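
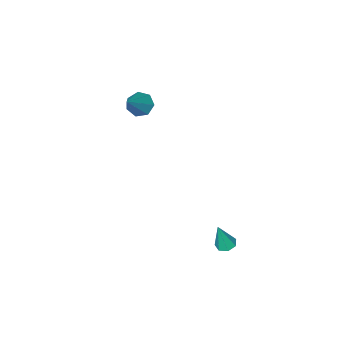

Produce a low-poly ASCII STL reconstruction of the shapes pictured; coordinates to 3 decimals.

solid 
facet normal -0.654 -0.345 -0.673
outer loop
vertex -1.624 -3.018 1.405
vertex -2.138 -2.666 1.724
vertex -1.718 -2.452 1.206
endloop
endfacet
facet normal 0.909 0.005 -0.416
outer loop
vertex -1.624 -3.018 1.405
vertex -1.718 -2.452 1.206
vertex -0.902 -2.014 2.996
endloop
endfacet
facet normal -0.654 -0.345 -0.673
outer loop
vertex -1.718 -2.452 1.206
vertex -2.138 -2.666 1.724
vertex -2.128 -2.047 1.397
endloop
endfacet
facet normal 0.530 0.736 -0.422
outer loop
vertex -1.718 -2.452 1.206
vertex -2.128 -2.047 1.397
vertex -0.902 -2.014 2.996
endloop
endfacet
facet normal -0.654 -0.345 -0.673
outer loop
vertex -2.128 -2.047 1.397
vertex -2.138 -2.666 1.724
vertex -2.546 -2.108 1.834
endloop
endfacet
facet normal -0.092 0.994 0.050
outer loop
vertex -2.128 -2.047 1.397
vertex -2.546 -2.108 1.834
vertex -0.902 -2.014 2.996
endloop
endfacet
facet normal -0.654 -0.346 -0.673
outer loop
vertex -2.546 -2.108 1.834
vertex -2.138 -2.666 1.724
vertex -2.656 -2.589 2.188
endloop
endfacet
facet normal -0.490 0.587 0.645
outer loop
vertex -2.546 -2.108 1.834
vertex -2.656 -2.589 2.188
vertex -0.902 -2.014 2.996
endloop
endfacet
facet normal -0.654 -0.344 -0.674
outer loop
vertex -2.656 -2.589 2.188
vertex -2.138 -2.666 1.724
vertex -2.377 -3.128 2.192
endloop
endfacet
facet normal -0.362 -0.181 0.914
outer loop
vertex -2.656 -2.589 2.188
vertex -2.377 -3.128 2.192
vertex -0.902 -2.014 2.996
endloop
endfacet
facet normal -0.653 -0.345 -0.674
outer loop
vertex -2.377 -3.128 2.192
vertex -2.138 -2.666 1.724
vertex -1.917 -3.319 1.844
endloop
endfacet
facet normal 0.193 -0.730 0.656
outer loop
vertex -2.377 -3.128 2.192
vertex -1.917 -3.319 1.844
vertex -0.902 -2.014 2.996
endloop
endfacet
facet normal -0.654 -0.345 -0.673
outer loop
vertex -1.917 -3.319 1.844
vertex -2.138 -2.666 1.724
vertex -1.624 -3.018 1.405
endloop
endfacet
facet normal 0.760 -0.647 0.063
outer loop
vertex -1.917 -3.319 1.844
vertex -1.624 -3.018 1.405
vertex -0.902 -2.014 2.996
endloop
endfacet
facet normal -0.274 0.071 -0.959
outer loop
vertex -1.53 3.947 -3.914
vertex -2.023 3.852 -3.78
vertex -1.779 4.31 -3.816
endloop
endfacet
facet normal 0.833 0.540 0.116
outer loop
vertex -1.53 3.947 -3.914
vertex -1.779 4.31 -3.816
vertex -1.617 3.748 -2.36
endloop
endfacet
facet normal -0.274 0.071 -0.959
outer loop
vertex -1.779 4.31 -3.816
vertex -2.023 3.852 -3.78
vertex -2.212 4.328 -3.691
endloop
endfacet
facet normal 0.138 0.929 0.343
outer loop
vertex -1.779 4.31 -3.816
vertex -2.212 4.328 -3.691
vertex -1.617 3.748 -2.36
endloop
endfacet
facet normal -0.274 0.071 -0.959
outer loop
vertex -2.212 4.328 -3.691
vertex -2.023 3.852 -3.78
vertex -2.503 3.988 -3.633
endloop
endfacet
facet normal -0.598 0.602 0.530
outer loop
vertex -2.212 4.328 -3.691
vertex -2.503 3.988 -3.633
vertex -1.617 3.748 -2.36
endloop
endfacet
facet normal -0.274 0.069 -0.959
outer loop
vertex -2.503 3.988 -3.633
vertex -2.023 3.852 -3.78
vertex -2.432 3.546 -3.685
endloop
endfacet
facet normal -0.822 -0.195 0.535
outer loop
vertex -2.503 3.988 -3.633
vertex -2.432 3.546 -3.685
vertex -1.617 3.748 -2.36
endloop
endfacet
facet normal -0.275 0.070 -0.959
outer loop
vertex -2.432 3.546 -3.685
vertex -2.023 3.852 -3.78
vertex -2.054 3.334 -3.809
endloop
endfacet
facet normal -0.366 -0.860 0.356
outer loop
vertex -2.432 3.546 -3.685
vertex -2.054 3.334 -3.809
vertex -1.617 3.748 -2.36
endloop
endfacet
facet normal -0.274 0.070 -0.959
outer loop
vertex -2.054 3.334 -3.809
vertex -2.023 3.852 -3.78
vertex -1.652 3.512 -3.911
endloop
endfacet
facet normal 0.428 -0.895 0.126
outer loop
vertex -2.054 3.334 -3.809
vertex -1.652 3.512 -3.911
vertex -1.617 3.748 -2.36
endloop
endfacet
facet normal -0.274 0.070 -0.959
outer loop
vertex -1.652 3.512 -3.911
vertex -2.023 3.852 -3.78
vertex -1.53 3.947 -3.914
endloop
endfacet
facet normal 0.963 -0.270 0.019
outer loop
vertex -1.652 3.512 -3.911
vertex -1.53 3.947 -3.914
vertex -1.617 3.748 -2.36
endloop
endfacet

endsolid


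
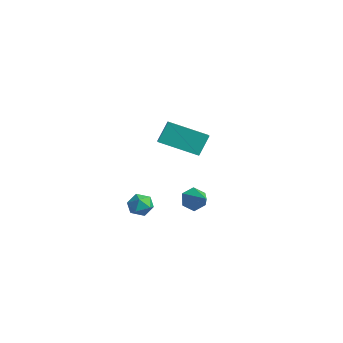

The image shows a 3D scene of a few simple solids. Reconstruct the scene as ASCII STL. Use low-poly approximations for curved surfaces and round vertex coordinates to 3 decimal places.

solid 
facet normal -0.666 -0.655 0.357
outer loop
vertex 0.534 -2.784 3.271
vertex -0.264 -2.229 2.8
vertex 0.652 -3.422 2.322
endloop
endfacet
facet normal 0.739 -0.513 0.437
outer loop
vertex 1.924 -2.171 1.64
vertex 0.534 -2.784 3.271
vertex 0.652 -3.422 2.322
endloop
endfacet
facet normal -0.666 -0.655 0.357
outer loop
vertex 0.652 -3.422 2.322
vertex -0.264 -2.229 2.8
vertex -0.146 -2.867 1.85
endloop
endfacet
facet normal 0.103 -0.555 -0.826
outer loop
vertex -0.146 -2.867 1.85
vertex 1.924 -2.171 1.64
vertex 0.652 -3.422 2.322
endloop
endfacet
facet normal -0.102 0.554 0.826
outer loop
vertex 0.534 -2.784 3.271
vertex 1.008 -0.978 2.118
vertex -0.264 -2.229 2.8
endloop
endfacet
facet normal 0.739 -0.513 0.437
outer loop
vertex 1.806 -1.533 2.59
vertex 0.534 -2.784 3.271
vertex 1.924 -2.171 1.64
endloop
endfacet
facet normal -0.103 0.554 0.826
outer loop
vertex 1.806 -1.533 2.59
vertex 1.008 -0.978 2.118
vertex 0.534 -2.784 3.271
endloop
endfacet
facet normal -0.739 0.513 -0.437
outer loop
vertex -0.264 -2.229 2.8
vertex 1.008 -0.978 2.118
vertex -0.146 -2.867 1.85
endloop
endfacet
facet normal 0.102 -0.554 -0.826
outer loop
vertex 1.126 -1.616 1.169
vertex 1.924 -2.171 1.64
vertex -0.146 -2.867 1.85
endloop
endfacet
facet normal -0.739 0.513 -0.437
outer loop
vertex -0.146 -2.867 1.85
vertex 1.008 -0.978 2.118
vertex 1.126 -1.616 1.169
endloop
endfacet
facet normal 0.666 0.655 -0.357
outer loop
vertex 1.126 -1.616 1.169
vertex 1.806 -1.533 2.59
vertex 1.924 -2.171 1.64
endloop
endfacet
facet normal 0.666 0.654 -0.357
outer loop
vertex 1.008 -0.978 2.118
vertex 1.806 -1.533 2.59
vertex 1.126 -1.616 1.169
endloop
endfacet
facet normal 0.024 0.153 0.988
outer loop
vertex -2.345 -1.712 -3.129
vertex -2.889 -2.118 -3.053
vertex -2.26 -2.383 -3.027
endloop
endfacet
facet normal 0.678 0.194 0.709
outer loop
vertex -2.345 -1.712 -3.129
vertex -2.26 -2.383 -3.027
vertex -1.874 -2.055 -3.486
endloop
endfacet
facet normal 0.675 0.706 0.212
outer loop
vertex -2.345 -1.712 -3.129
vertex -1.874 -2.055 -3.486
vertex -2.265 -1.588 -3.796
endloop
endfacet
facet normal 0.018 0.983 0.185
outer loop
vertex -2.345 -1.712 -3.129
vertex -2.265 -1.588 -3.796
vertex -2.892 -1.627 -3.529
endloop
endfacet
facet normal -0.386 0.641 0.664
outer loop
vertex -2.345 -1.712 -3.129
vertex -2.892 -1.627 -3.529
vertex -2.889 -2.118 -3.053
endloop
endfacet
facet normal 0.819 -0.427 0.384
outer loop
vertex -1.874 -2.055 -3.486
vertex -2.26 -2.383 -3.027
vertex -2.128 -2.673 -3.631
endloop
endfacet
facet normal -0.242 -0.492 0.836
outer loop
vertex -2.26 -2.383 -3.027
vertex -2.889 -2.118 -3.053
vertex -2.755 -2.712 -3.364
endloop
endfacet
facet normal -0.902 0.297 0.313
outer loop
vertex -2.889 -2.118 -3.053
vertex -2.892 -1.627 -3.529
vertex -3.146 -2.245 -3.674
endloop
endfacet
facet normal -0.250 0.850 -0.463
outer loop
vertex -2.892 -1.627 -3.529
vertex -2.265 -1.588 -3.796
vertex -2.76 -1.917 -4.133
endloop
endfacet
facet normal 0.814 0.403 -0.419
outer loop
vertex -2.265 -1.588 -3.796
vertex -1.874 -2.055 -3.486
vertex -2.131 -2.182 -4.107
endloop
endfacet
facet normal -0.018 -0.983 -0.185
outer loop
vertex -2.675 -2.588 -4.031
vertex -2.128 -2.673 -3.631
vertex -2.755 -2.712 -3.364
endloop
endfacet
facet normal -0.675 -0.706 -0.212
outer loop
vertex -2.675 -2.588 -4.031
vertex -2.755 -2.712 -3.364
vertex -3.146 -2.245 -3.674
endloop
endfacet
facet normal -0.678 -0.194 -0.709
outer loop
vertex -2.675 -2.588 -4.031
vertex -3.146 -2.245 -3.674
vertex -2.76 -1.917 -4.133
endloop
endfacet
facet normal -0.024 -0.153 -0.988
outer loop
vertex -2.675 -2.588 -4.031
vertex -2.76 -1.917 -4.133
vertex -2.131 -2.182 -4.107
endloop
endfacet
facet normal 0.386 -0.641 -0.664
outer loop
vertex -2.675 -2.588 -4.031
vertex -2.131 -2.182 -4.107
vertex -2.128 -2.673 -3.631
endloop
endfacet
facet normal 0.250 -0.850 0.463
outer loop
vertex -2.755 -2.712 -3.364
vertex -2.128 -2.673 -3.631
vertex -2.26 -2.383 -3.027
endloop
endfacet
facet normal -0.814 -0.403 0.419
outer loop
vertex -3.146 -2.245 -3.674
vertex -2.755 -2.712 -3.364
vertex -2.889 -2.118 -3.053
endloop
endfacet
facet normal -0.819 0.427 -0.384
outer loop
vertex -2.76 -1.917 -4.133
vertex -3.146 -2.245 -3.674
vertex -2.892 -1.627 -3.529
endloop
endfacet
facet normal 0.242 0.492 -0.836
outer loop
vertex -2.131 -2.182 -4.107
vertex -2.76 -1.917 -4.133
vertex -2.265 -1.588 -3.796
endloop
endfacet
facet normal 0.902 -0.297 -0.313
outer loop
vertex -2.128 -2.673 -3.631
vertex -2.131 -2.182 -4.107
vertex -1.874 -2.055 -3.486
endloop
endfacet
facet normal -0.877 0.106 -0.469
outer loop
vertex -0.67 -0.481 -3.689
vertex -0.955 -0.292 -3.113
vertex -0.683 0.167 -3.518
endloop
endfacet
facet normal 0.798 0.169 -0.578
outer loop
vertex -0.67 -0.481 -3.689
vertex -0.683 0.167 -3.518
vertex 0.175 -0.428 -2.507
endloop
endfacet
facet normal -0.877 0.105 -0.470
outer loop
vertex -0.683 0.167 -3.518
vertex -0.955 -0.292 -3.113
vertex -0.969 0.356 -2.942
endloop
endfacet
facet normal 0.563 0.826 0.008
outer loop
vertex -0.683 0.167 -3.518
vertex -0.969 0.356 -2.942
vertex 0.175 -0.428 -2.507
endloop
endfacet
facet normal -0.877 0.105 -0.470
outer loop
vertex -0.969 0.356 -2.942
vertex -0.955 -0.292 -3.113
vertex -1.241 -0.103 -2.537
endloop
endfacet
facet normal 0.124 0.614 0.779
outer loop
vertex -0.969 0.356 -2.942
vertex -1.241 -0.103 -2.537
vertex 0.175 -0.428 -2.507
endloop
endfacet
facet normal -0.876 0.107 -0.470
outer loop
vertex -1.241 -0.103 -2.537
vertex -0.955 -0.292 -3.113
vertex -1.228 -0.75 -2.708
endloop
endfacet
facet normal -0.079 -0.256 0.963
outer loop
vertex -1.241 -0.103 -2.537
vertex -1.228 -0.75 -2.708
vertex 0.175 -0.428 -2.507
endloop
endfacet
facet normal -0.876 0.106 -0.471
outer loop
vertex -1.228 -0.75 -2.708
vertex -0.955 -0.292 -3.113
vertex -0.942 -0.94 -3.283
endloop
endfacet
facet normal 0.155 -0.912 0.379
outer loop
vertex -1.228 -0.75 -2.708
vertex -0.942 -0.94 -3.283
vertex 0.175 -0.428 -2.507
endloop
endfacet
facet normal -0.877 0.105 -0.469
outer loop
vertex -0.942 -0.94 -3.283
vertex -0.955 -0.292 -3.113
vertex -0.67 -0.481 -3.689
endloop
endfacet
facet normal 0.595 -0.701 -0.394
outer loop
vertex -0.942 -0.94 -3.283
vertex -0.67 -0.481 -3.689
vertex 0.175 -0.428 -2.507
endloop
endfacet

endsolid


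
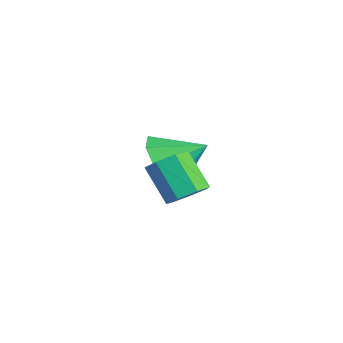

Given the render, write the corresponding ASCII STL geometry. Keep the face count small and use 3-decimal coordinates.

solid 
facet normal 0.650 0.206 -0.732
outer loop
vertex 2.38 -3.231 2.205
vertex 1.895 -3.282 1.76
vertex 2.097 -2.747 2.09
endloop
endfacet
facet normal 0.577 0.492 0.652
outer loop
vertex 2.38 -3.231 2.205
vertex 2.097 -2.747 2.09
vertex 1.509 -3.508 3.185
endloop
endfacet
facet normal 0.578 0.492 0.652
outer loop
vertex 1.509 -3.508 3.185
vertex 2.097 -2.747 2.09
vertex 1.226 -3.023 3.07
endloop
endfacet
facet normal -0.651 -0.206 0.731
outer loop
vertex 1.509 -3.508 3.185
vertex 1.226 -3.023 3.07
vertex 1.025 -3.558 2.74
endloop
endfacet
facet normal 0.651 0.205 -0.731
outer loop
vertex 2.097 -2.747 2.09
vertex 1.895 -3.282 1.76
vertex 1.662 -2.665 1.726
endloop
endfacet
facet normal -0.026 0.968 0.249
outer loop
vertex 2.097 -2.747 2.09
vertex 1.662 -2.665 1.726
vertex 1.226 -3.023 3.07
endloop
endfacet
facet normal -0.028 0.968 0.249
outer loop
vertex 1.226 -3.023 3.07
vertex 1.662 -2.665 1.726
vertex 0.791 -2.942 2.706
endloop
endfacet
facet normal -0.650 -0.207 0.731
outer loop
vertex 1.226 -3.023 3.07
vertex 0.791 -2.942 2.706
vertex 1.025 -3.558 2.74
endloop
endfacet
facet normal 0.651 0.205 -0.731
outer loop
vertex 1.662 -2.665 1.726
vertex 1.895 -3.282 1.76
vertex 1.403 -3.048 1.388
endloop
endfacet
facet normal -0.611 0.714 -0.341
outer loop
vertex 1.662 -2.665 1.726
vertex 1.403 -3.048 1.388
vertex 0.791 -2.942 2.706
endloop
endfacet
facet normal -0.610 0.715 -0.341
outer loop
vertex 0.791 -2.942 2.706
vertex 1.403 -3.048 1.388
vertex 0.532 -3.324 2.368
endloop
endfacet
facet normal -0.650 -0.207 0.731
outer loop
vertex 0.791 -2.942 2.706
vertex 0.532 -3.324 2.368
vertex 1.025 -3.558 2.74
endloop
endfacet
facet normal 0.651 0.206 -0.731
outer loop
vertex 1.403 -3.048 1.388
vertex 1.895 -3.282 1.76
vertex 1.515 -3.607 1.33
endloop
endfacet
facet normal -0.734 -0.077 -0.674
outer loop
vertex 1.403 -3.048 1.388
vertex 1.515 -3.607 1.33
vertex 0.532 -3.324 2.368
endloop
endfacet
facet normal -0.734 -0.077 -0.674
outer loop
vertex 0.532 -3.324 2.368
vertex 1.515 -3.607 1.33
vertex 0.644 -3.883 2.31
endloop
endfacet
facet normal -0.650 -0.206 0.732
outer loop
vertex 0.532 -3.324 2.368
vertex 0.644 -3.883 2.31
vertex 1.025 -3.558 2.74
endloop
endfacet
facet normal 0.651 0.206 -0.731
outer loop
vertex 1.515 -3.607 1.33
vertex 1.895 -3.282 1.76
vertex 1.913 -3.921 1.596
endloop
endfacet
facet normal -0.305 -0.811 -0.500
outer loop
vertex 1.515 -3.607 1.33
vertex 1.913 -3.921 1.596
vertex 0.644 -3.883 2.31
endloop
endfacet
facet normal -0.305 -0.811 -0.500
outer loop
vertex 0.644 -3.883 2.31
vertex 1.913 -3.921 1.596
vertex 1.042 -4.197 2.576
endloop
endfacet
facet normal -0.651 -0.205 0.731
outer loop
vertex 0.644 -3.883 2.31
vertex 1.042 -4.197 2.576
vertex 1.025 -3.558 2.74
endloop
endfacet
facet normal 0.650 0.206 -0.732
outer loop
vertex 1.913 -3.921 1.596
vertex 1.895 -3.282 1.76
vertex 2.298 -3.754 1.985
endloop
endfacet
facet normal 0.353 -0.934 0.051
outer loop
vertex 1.913 -3.921 1.596
vertex 2.298 -3.754 1.985
vertex 1.042 -4.197 2.576
endloop
endfacet
facet normal 0.353 -0.934 0.051
outer loop
vertex 1.042 -4.197 2.576
vertex 2.298 -3.754 1.985
vertex 1.427 -4.03 2.965
endloop
endfacet
facet normal -0.650 -0.205 0.732
outer loop
vertex 1.042 -4.197 2.576
vertex 1.427 -4.03 2.965
vertex 1.025 -3.558 2.74
endloop
endfacet
facet normal 0.650 0.206 -0.732
outer loop
vertex 2.298 -3.754 1.985
vertex 1.895 -3.282 1.76
vertex 2.38 -3.231 2.205
endloop
endfacet
facet normal 0.746 -0.354 0.564
outer loop
vertex 2.298 -3.754 1.985
vertex 2.38 -3.231 2.205
vertex 1.427 -4.03 2.965
endloop
endfacet
facet normal 0.746 -0.355 0.563
outer loop
vertex 1.427 -4.03 2.965
vertex 2.38 -3.231 2.205
vertex 1.509 -3.508 3.185
endloop
endfacet
facet normal -0.651 -0.206 0.731
outer loop
vertex 1.427 -4.03 2.965
vertex 1.509 -3.508 3.185
vertex 1.025 -3.558 2.74
endloop
endfacet
facet normal -0.364 -0.771 -0.522
outer loop
vertex -0.709 -2.423 0.29
vertex -1.29 -2.702 1.107
vertex -1.428 -2.08 0.284
endloop
endfacet
facet normal 0.394 0.819 -0.417
outer loop
vertex -0.709 -2.423 0.29
vertex -1.428 -2.08 0.284
vertex -0.77 -1.598 1.853
endloop
endfacet
facet normal -0.363 -0.772 -0.522
outer loop
vertex -1.428 -2.08 0.284
vertex -1.29 -2.702 1.107
vertex -2.066 -2.102 0.76
endloop
endfacet
facet normal -0.192 0.958 -0.214
outer loop
vertex -1.428 -2.08 0.284
vertex -2.066 -2.102 0.76
vertex -0.77 -1.598 1.853
endloop
endfacet
facet normal -0.363 -0.772 -0.522
outer loop
vertex -2.066 -2.102 0.76
vertex -1.29 -2.702 1.107
vertex -2.249 -2.475 1.439
endloop
endfacet
facet normal -0.547 0.787 0.285
outer loop
vertex -2.066 -2.102 0.76
vertex -2.249 -2.475 1.439
vertex -0.77 -1.598 1.853
endloop
endfacet
facet normal -0.363 -0.772 -0.522
outer loop
vertex -2.249 -2.475 1.439
vertex -1.29 -2.702 1.107
vertex -1.87 -2.981 1.923
endloop
endfacet
facet normal -0.462 0.407 0.788
outer loop
vertex -2.249 -2.475 1.439
vertex -1.87 -2.981 1.923
vertex -0.77 -1.598 1.853
endloop
endfacet
facet normal -0.363 -0.772 -0.522
outer loop
vertex -1.87 -2.981 1.923
vertex -1.29 -2.702 1.107
vertex -1.152 -3.323 1.929
endloop
endfacet
facet normal 0.011 0.041 0.999
outer loop
vertex -1.87 -2.981 1.923
vertex -1.152 -3.323 1.929
vertex -0.77 -1.598 1.853
endloop
endfacet
facet normal -0.364 -0.772 -0.522
outer loop
vertex -1.152 -3.323 1.929
vertex -1.29 -2.702 1.107
vertex -0.514 -3.302 1.453
endloop
endfacet
facet normal 0.597 -0.097 0.796
outer loop
vertex -1.152 -3.323 1.929
vertex -0.514 -3.302 1.453
vertex -0.77 -1.598 1.853
endloop
endfacet
facet normal -0.364 -0.772 -0.522
outer loop
vertex -0.514 -3.302 1.453
vertex -1.29 -2.702 1.107
vertex -0.331 -2.929 0.774
endloop
endfacet
facet normal 0.952 0.073 0.297
outer loop
vertex -0.514 -3.302 1.453
vertex -0.331 -2.929 0.774
vertex -0.77 -1.598 1.853
endloop
endfacet
facet normal -0.364 -0.771 -0.522
outer loop
vertex -0.331 -2.929 0.774
vertex -1.29 -2.702 1.107
vertex -0.709 -2.423 0.29
endloop
endfacet
facet normal 0.868 0.452 -0.205
outer loop
vertex -0.331 -2.929 0.774
vertex -0.709 -2.423 0.29
vertex -0.77 -1.598 1.853
endloop
endfacet

endsolid


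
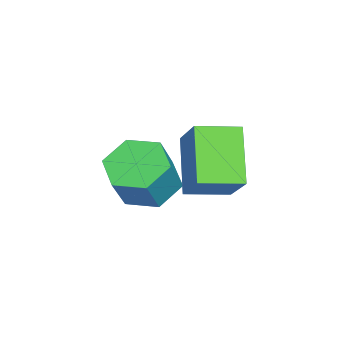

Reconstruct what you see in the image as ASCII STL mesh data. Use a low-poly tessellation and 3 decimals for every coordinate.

solid 
facet normal -0.514 0.099 -0.852
outer loop
vertex -3.174 0.79 -0.932
vertex -3.974 0.278 -0.509
vertex -3.916 1.313 -0.424
endloop
endfacet
facet normal 0.477 0.859 -0.188
outer loop
vertex -3.174 0.79 -0.932
vertex -3.916 1.313 -0.424
vertex -2.367 0.635 0.406
endloop
endfacet
facet normal 0.476 0.859 -0.187
outer loop
vertex -2.367 0.635 0.406
vertex -3.916 1.313 -0.424
vertex -3.109 1.157 0.914
endloop
endfacet
facet normal 0.514 -0.098 0.852
outer loop
vertex -2.367 0.635 0.406
vertex -3.109 1.157 0.914
vertex -3.166 0.122 0.829
endloop
endfacet
facet normal -0.514 0.099 -0.852
outer loop
vertex -3.916 1.313 -0.424
vertex -3.974 0.278 -0.509
vertex -4.716 0.8 -0.001
endloop
endfacet
facet normal -0.380 0.864 0.330
outer loop
vertex -3.916 1.313 -0.424
vertex -4.716 0.8 -0.001
vertex -3.109 1.157 0.914
endloop
endfacet
facet normal -0.380 0.865 0.329
outer loop
vertex -3.109 1.157 0.914
vertex -4.716 0.8 -0.001
vertex -3.908 0.645 1.337
endloop
endfacet
facet normal 0.514 -0.098 0.852
outer loop
vertex -3.109 1.157 0.914
vertex -3.908 0.645 1.337
vertex -3.166 0.122 0.829
endloop
endfacet
facet normal -0.514 0.098 -0.852
outer loop
vertex -4.716 0.8 -0.001
vertex -3.974 0.278 -0.509
vertex -4.773 -0.235 -0.086
endloop
endfacet
facet normal -0.856 0.005 0.517
outer loop
vertex -4.716 0.8 -0.001
vertex -4.773 -0.235 -0.086
vertex -3.908 0.645 1.337
endloop
endfacet
facet normal -0.856 0.006 0.517
outer loop
vertex -3.908 0.645 1.337
vertex -4.773 -0.235 -0.086
vertex -3.966 -0.39 1.252
endloop
endfacet
facet normal 0.514 -0.099 0.852
outer loop
vertex -3.908 0.645 1.337
vertex -3.966 -0.39 1.252
vertex -3.166 0.122 0.829
endloop
endfacet
facet normal -0.514 0.098 -0.852
outer loop
vertex -4.773 -0.235 -0.086
vertex -3.974 0.278 -0.509
vertex -4.031 -0.757 -0.594
endloop
endfacet
facet normal -0.476 -0.859 0.188
outer loop
vertex -4.773 -0.235 -0.086
vertex -4.031 -0.757 -0.594
vertex -3.966 -0.39 1.252
endloop
endfacet
facet normal -0.477 -0.859 0.188
outer loop
vertex -3.966 -0.39 1.252
vertex -4.031 -0.757 -0.594
vertex -3.224 -0.913 0.744
endloop
endfacet
facet normal 0.514 -0.099 0.852
outer loop
vertex -3.966 -0.39 1.252
vertex -3.224 -0.913 0.744
vertex -3.166 0.122 0.829
endloop
endfacet
facet normal -0.514 0.098 -0.852
outer loop
vertex -4.031 -0.757 -0.594
vertex -3.974 0.278 -0.509
vertex -3.232 -0.245 -1.017
endloop
endfacet
facet normal 0.379 -0.864 -0.330
outer loop
vertex -4.031 -0.757 -0.594
vertex -3.232 -0.245 -1.017
vertex -3.224 -0.913 0.744
endloop
endfacet
facet normal 0.380 -0.864 -0.330
outer loop
vertex -3.224 -0.913 0.744
vertex -3.232 -0.245 -1.017
vertex -2.424 -0.4 0.321
endloop
endfacet
facet normal 0.514 -0.099 0.852
outer loop
vertex -3.224 -0.913 0.744
vertex -2.424 -0.4 0.321
vertex -3.166 0.122 0.829
endloop
endfacet
facet normal -0.514 0.099 -0.852
outer loop
vertex -3.232 -0.245 -1.017
vertex -3.974 0.278 -0.509
vertex -3.174 0.79 -0.932
endloop
endfacet
facet normal 0.856 -0.005 -0.517
outer loop
vertex -3.232 -0.245 -1.017
vertex -3.174 0.79 -0.932
vertex -2.424 -0.4 0.321
endloop
endfacet
facet normal 0.856 -0.005 -0.517
outer loop
vertex -2.424 -0.4 0.321
vertex -3.174 0.79 -0.932
vertex -2.367 0.635 0.406
endloop
endfacet
facet normal 0.514 -0.098 0.852
outer loop
vertex -2.424 -0.4 0.321
vertex -2.367 0.635 0.406
vertex -3.166 0.122 0.829
endloop
endfacet
facet normal -0.702 -0.212 0.680
outer loop
vertex -1.771 2.147 3.606
vertex -2.324 3.375 3.419
vertex -2.771 1.509 2.375
endloop
endfacet
facet normal 0.407 -0.903 0.138
outer loop
vertex -1.396 1.925 1.041
vertex -1.771 2.147 3.606
vertex -2.771 1.509 2.375
endloop
endfacet
facet normal -0.702 -0.212 0.680
outer loop
vertex -2.771 1.509 2.375
vertex -2.324 3.375 3.419
vertex -3.324 2.737 2.187
endloop
endfacet
facet normal -0.585 -0.374 -0.720
outer loop
vertex -3.324 2.737 2.187
vertex -1.396 1.925 1.041
vertex -2.771 1.509 2.375
endloop
endfacet
facet normal 0.585 0.373 0.720
outer loop
vertex -1.771 2.147 3.606
vertex -0.949 3.791 2.085
vertex -2.324 3.375 3.419
endloop
endfacet
facet normal 0.407 -0.903 0.138
outer loop
vertex -0.396 2.563 2.273
vertex -1.771 2.147 3.606
vertex -1.396 1.925 1.041
endloop
endfacet
facet normal 0.585 0.374 0.720
outer loop
vertex -0.396 2.563 2.273
vertex -0.949 3.791 2.085
vertex -1.771 2.147 3.606
endloop
endfacet
facet normal -0.407 0.903 -0.138
outer loop
vertex -2.324 3.375 3.419
vertex -0.949 3.791 2.085
vertex -3.324 2.737 2.187
endloop
endfacet
facet normal -0.585 -0.373 -0.720
outer loop
vertex -1.949 3.153 0.854
vertex -1.396 1.925 1.041
vertex -3.324 2.737 2.187
endloop
endfacet
facet normal -0.407 0.903 -0.138
outer loop
vertex -3.324 2.737 2.187
vertex -0.949 3.791 2.085
vertex -1.949 3.153 0.854
endloop
endfacet
facet normal 0.702 0.213 -0.680
outer loop
vertex -1.949 3.153 0.854
vertex -0.396 2.563 2.273
vertex -1.396 1.925 1.041
endloop
endfacet
facet normal 0.702 0.212 -0.680
outer loop
vertex -0.949 3.791 2.085
vertex -0.396 2.563 2.273
vertex -1.949 3.153 0.854
endloop
endfacet

endsolid


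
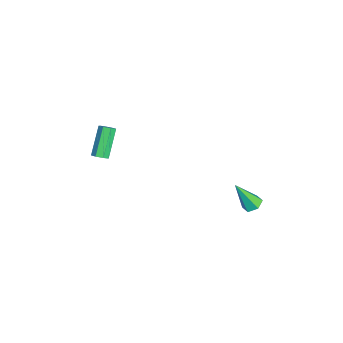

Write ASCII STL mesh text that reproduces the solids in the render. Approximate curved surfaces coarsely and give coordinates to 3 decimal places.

solid 
facet normal 0.659 -0.275 -0.700
outer loop
vertex 1.269 -3.934 -0.44
vertex 0.88 -4.105 -0.739
vertex 1.093 -3.631 -0.725
endloop
endfacet
facet normal 0.643 0.689 0.335
outer loop
vertex 1.269 -3.934 -0.44
vertex 1.093 -3.631 -0.725
vertex -0.05 -3.383 0.959
endloop
endfacet
facet normal 0.642 0.690 0.334
outer loop
vertex -0.05 -3.383 0.959
vertex 1.093 -3.631 -0.725
vertex -0.227 -3.08 0.674
endloop
endfacet
facet normal -0.659 0.274 0.700
outer loop
vertex -0.05 -3.383 0.959
vertex -0.227 -3.08 0.674
vertex -0.44 -3.555 0.659
endloop
endfacet
facet normal 0.659 -0.276 -0.699
outer loop
vertex 1.093 -3.631 -0.725
vertex 0.88 -4.105 -0.739
vertex 0.756 -3.686 -1.021
endloop
endfacet
facet normal 0.095 0.954 -0.286
outer loop
vertex 1.093 -3.631 -0.725
vertex 0.756 -3.686 -1.021
vertex -0.227 -3.08 0.674
endloop
endfacet
facet normal 0.095 0.954 -0.286
outer loop
vertex -0.227 -3.08 0.674
vertex 0.756 -3.686 -1.021
vertex -0.563 -3.135 0.378
endloop
endfacet
facet normal -0.661 0.274 0.699
outer loop
vertex -0.227 -3.08 0.674
vertex -0.563 -3.135 0.378
vertex -0.44 -3.555 0.659
endloop
endfacet
facet normal 0.661 -0.275 -0.699
outer loop
vertex 0.756 -3.686 -1.021
vertex 0.88 -4.105 -0.739
vertex 0.513 -4.057 -1.105
endloop
endfacet
facet normal -0.524 0.499 -0.690
outer loop
vertex 0.756 -3.686 -1.021
vertex 0.513 -4.057 -1.105
vertex -0.563 -3.135 0.378
endloop
endfacet
facet normal -0.524 0.499 -0.690
outer loop
vertex -0.563 -3.135 0.378
vertex 0.513 -4.057 -1.105
vertex -0.806 -3.506 0.294
endloop
endfacet
facet normal -0.660 0.274 0.699
outer loop
vertex -0.563 -3.135 0.378
vertex -0.806 -3.506 0.294
vertex -0.44 -3.555 0.659
endloop
endfacet
facet normal 0.660 -0.277 -0.698
outer loop
vertex 0.513 -4.057 -1.105
vertex 0.88 -4.105 -0.739
vertex 0.545 -4.464 -0.913
endloop
endfacet
facet normal -0.748 -0.330 -0.575
outer loop
vertex 0.513 -4.057 -1.105
vertex 0.545 -4.464 -0.913
vertex -0.806 -3.506 0.294
endloop
endfacet
facet normal -0.748 -0.330 -0.575
outer loop
vertex -0.806 -3.506 0.294
vertex 0.545 -4.464 -0.913
vertex -0.774 -3.913 0.486
endloop
endfacet
facet normal -0.659 0.278 0.699
outer loop
vertex -0.806 -3.506 0.294
vertex -0.774 -3.913 0.486
vertex -0.44 -3.555 0.659
endloop
endfacet
facet normal 0.659 -0.275 -0.700
outer loop
vertex 0.545 -4.464 -0.913
vertex 0.88 -4.105 -0.739
vertex 0.83 -4.601 -0.591
endloop
endfacet
facet normal -0.409 -0.912 -0.026
outer loop
vertex 0.545 -4.464 -0.913
vertex 0.83 -4.601 -0.591
vertex -0.774 -3.913 0.486
endloop
endfacet
facet normal -0.409 -0.912 -0.026
outer loop
vertex -0.774 -3.913 0.486
vertex 0.83 -4.601 -0.591
vertex -0.489 -4.05 0.808
endloop
endfacet
facet normal -0.658 0.276 0.700
outer loop
vertex -0.774 -3.913 0.486
vertex -0.489 -4.05 0.808
vertex -0.44 -3.555 0.659
endloop
endfacet
facet normal 0.659 -0.275 -0.700
outer loop
vertex 0.83 -4.601 -0.591
vertex 0.88 -4.105 -0.739
vertex 1.152 -4.365 -0.381
endloop
endfacet
facet normal 0.238 -0.806 0.542
outer loop
vertex 0.83 -4.601 -0.591
vertex 1.152 -4.365 -0.381
vertex -0.489 -4.05 0.808
endloop
endfacet
facet normal 0.238 -0.806 0.542
outer loop
vertex -0.489 -4.05 0.808
vertex 1.152 -4.365 -0.381
vertex -0.167 -3.814 1.018
endloop
endfacet
facet normal -0.659 0.276 0.700
outer loop
vertex -0.489 -4.05 0.808
vertex -0.167 -3.814 1.018
vertex -0.44 -3.555 0.659
endloop
endfacet
facet normal 0.659 -0.275 -0.700
outer loop
vertex 1.152 -4.365 -0.381
vertex 0.88 -4.105 -0.739
vertex 1.269 -3.934 -0.44
endloop
endfacet
facet normal 0.705 -0.095 0.702
outer loop
vertex 1.152 -4.365 -0.381
vertex 1.269 -3.934 -0.44
vertex -0.167 -3.814 1.018
endloop
endfacet
facet normal 0.705 -0.095 0.702
outer loop
vertex -0.167 -3.814 1.018
vertex 1.269 -3.934 -0.44
vertex -0.05 -3.383 0.959
endloop
endfacet
facet normal -0.659 0.275 0.700
outer loop
vertex -0.167 -3.814 1.018
vertex -0.05 -3.383 0.959
vertex -0.44 -3.555 0.659
endloop
endfacet
facet normal 0.079 0.485 -0.871
outer loop
vertex 3.738 4.613 -3.68
vertex 3.152 4.374 -3.866
vertex 3.187 4.949 -3.543
endloop
endfacet
facet normal 0.504 0.557 0.660
outer loop
vertex 3.738 4.613 -3.68
vertex 3.187 4.949 -3.543
vertex 2.988 3.366 -2.054
endloop
endfacet
facet normal 0.079 0.485 -0.871
outer loop
vertex 3.187 4.949 -3.543
vertex 3.152 4.374 -3.866
vertex 2.6 4.71 -3.729
endloop
endfacet
facet normal -0.456 0.639 0.619
outer loop
vertex 3.187 4.949 -3.543
vertex 2.6 4.71 -3.729
vertex 2.988 3.366 -2.054
endloop
endfacet
facet normal 0.079 0.485 -0.871
outer loop
vertex 2.6 4.71 -3.729
vertex 3.152 4.374 -3.866
vertex 2.565 4.136 -4.052
endloop
endfacet
facet normal -0.981 -0.047 0.190
outer loop
vertex 2.6 4.71 -3.729
vertex 2.565 4.136 -4.052
vertex 2.988 3.366 -2.054
endloop
endfacet
facet normal 0.079 0.485 -0.871
outer loop
vertex 2.565 4.136 -4.052
vertex 3.152 4.374 -3.866
vertex 3.116 3.8 -4.189
endloop
endfacet
facet normal -0.546 -0.814 -0.198
outer loop
vertex 2.565 4.136 -4.052
vertex 3.116 3.8 -4.189
vertex 2.988 3.366 -2.054
endloop
endfacet
facet normal 0.079 0.485 -0.871
outer loop
vertex 3.116 3.8 -4.189
vertex 3.152 4.374 -3.866
vertex 3.703 4.038 -4.003
endloop
endfacet
facet normal 0.414 -0.897 -0.158
outer loop
vertex 3.116 3.8 -4.189
vertex 3.703 4.038 -4.003
vertex 2.988 3.366 -2.054
endloop
endfacet
facet normal 0.079 0.485 -0.871
outer loop
vertex 3.703 4.038 -4.003
vertex 3.152 4.374 -3.866
vertex 3.738 4.613 -3.68
endloop
endfacet
facet normal 0.939 -0.210 0.272
outer loop
vertex 3.703 4.038 -4.003
vertex 3.738 4.613 -3.68
vertex 2.988 3.366 -2.054
endloop
endfacet

endsolid


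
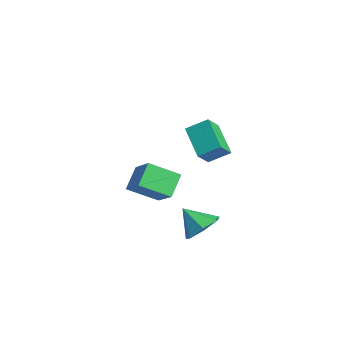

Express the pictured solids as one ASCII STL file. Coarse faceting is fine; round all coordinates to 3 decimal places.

solid 
facet normal -0.833 -0.030 0.552
outer loop
vertex 2.49 1.205 4.796
vertex 1.961 1.904 4.036
vertex 2.111 0.24 4.172
endloop
endfacet
facet normal 0.457 -0.603 0.655
outer loop
vertex 3.659 0.296 3.144
vertex 2.49 1.205 4.796
vertex 2.111 0.24 4.172
endloop
endfacet
facet normal -0.832 -0.030 0.554
outer loop
vertex 2.111 0.24 4.172
vertex 1.961 1.904 4.036
vertex 1.581 0.939 3.413
endloop
endfacet
facet normal -0.313 -0.797 -0.516
outer loop
vertex 1.581 0.939 3.413
vertex 3.659 0.296 3.144
vertex 2.111 0.24 4.172
endloop
endfacet
facet normal 0.313 0.798 0.515
outer loop
vertex 2.49 1.205 4.796
vertex 3.509 1.96 3.008
vertex 1.961 1.904 4.036
endloop
endfacet
facet normal 0.457 -0.602 0.655
outer loop
vertex 4.039 1.261 3.767
vertex 2.49 1.205 4.796
vertex 3.659 0.296 3.144
endloop
endfacet
facet normal 0.314 0.797 0.515
outer loop
vertex 4.039 1.261 3.767
vertex 3.509 1.96 3.008
vertex 2.49 1.205 4.796
endloop
endfacet
facet normal -0.457 0.602 -0.655
outer loop
vertex 1.961 1.904 4.036
vertex 3.509 1.96 3.008
vertex 1.581 0.939 3.413
endloop
endfacet
facet normal -0.314 -0.798 -0.515
outer loop
vertex 3.13 0.995 2.384
vertex 3.659 0.296 3.144
vertex 1.581 0.939 3.413
endloop
endfacet
facet normal -0.457 0.603 -0.655
outer loop
vertex 1.581 0.939 3.413
vertex 3.509 1.96 3.008
vertex 3.13 0.995 2.384
endloop
endfacet
facet normal 0.833 0.029 -0.553
outer loop
vertex 3.13 0.995 2.384
vertex 4.039 1.261 3.767
vertex 3.659 0.296 3.144
endloop
endfacet
facet normal 0.833 0.031 -0.553
outer loop
vertex 3.509 1.96 3.008
vertex 4.039 1.261 3.767
vertex 3.13 0.995 2.384
endloop
endfacet
facet normal 0.490 0.500 -0.714
outer loop
vertex 3.344 0.753 -1.937
vertex 2.438 1.014 -2.376
vertex 2.977 1.526 -1.648
endloop
endfacet
facet normal 0.394 -0.152 0.906
outer loop
vertex 3.344 0.753 -1.937
vertex 2.977 1.526 -1.648
vertex 1.702 0.266 -1.304
endloop
endfacet
facet normal 0.491 0.499 -0.714
outer loop
vertex 2.977 1.526 -1.648
vertex 2.438 1.014 -2.376
vertex 2.205 1.913 -1.908
endloop
endfacet
facet normal -0.122 0.374 0.919
outer loop
vertex 2.977 1.526 -1.648
vertex 2.205 1.913 -1.908
vertex 1.702 0.266 -1.304
endloop
endfacet
facet normal 0.491 0.499 -0.714
outer loop
vertex 2.205 1.913 -1.908
vertex 2.438 1.014 -2.376
vertex 1.608 1.624 -2.52
endloop
endfacet
facet normal -0.741 0.419 0.525
outer loop
vertex 2.205 1.913 -1.908
vertex 1.608 1.624 -2.52
vertex 1.702 0.266 -1.304
endloop
endfacet
facet normal 0.491 0.499 -0.714
outer loop
vertex 1.608 1.624 -2.52
vertex 2.438 1.014 -2.376
vertex 1.636 0.876 -3.023
endloop
endfacet
facet normal -0.998 -0.051 0.020
outer loop
vertex 1.608 1.624 -2.52
vertex 1.636 0.876 -3.023
vertex 1.702 0.266 -1.304
endloop
endfacet
facet normal 0.490 0.499 -0.714
outer loop
vertex 1.636 0.876 -3.023
vertex 2.438 1.014 -2.376
vertex 2.268 0.232 -3.039
endloop
endfacet
facet normal -0.700 -0.681 -0.215
outer loop
vertex 1.636 0.876 -3.023
vertex 2.268 0.232 -3.039
vertex 1.702 0.266 -1.304
endloop
endfacet
facet normal 0.490 0.499 -0.714
outer loop
vertex 2.268 0.232 -3.039
vertex 2.438 1.014 -2.376
vertex 3.028 0.177 -2.556
endloop
endfacet
facet normal -0.070 -0.998 -0.003
outer loop
vertex 2.268 0.232 -3.039
vertex 3.028 0.177 -2.556
vertex 1.702 0.266 -1.304
endloop
endfacet
facet normal 0.490 0.499 -0.715
outer loop
vertex 3.028 0.177 -2.556
vertex 2.438 1.014 -2.376
vertex 3.344 0.753 -1.937
endloop
endfacet
facet normal 0.417 -0.762 0.496
outer loop
vertex 3.028 0.177 -2.556
vertex 3.344 0.753 -1.937
vertex 1.702 0.266 -1.304
endloop
endfacet
facet normal -0.821 -0.106 -0.561
outer loop
vertex -2.136 -1.289 -1.745
vertex -2.907 -0.535 -0.761
vertex -1.745 0.232 -2.605
endloop
endfacet
facet normal 0.528 -0.517 -0.674
outer loop
vertex -0.333 0.415 -1.639
vertex -2.136 -1.289 -1.745
vertex -1.745 0.232 -2.605
endloop
endfacet
facet normal -0.821 -0.106 -0.561
outer loop
vertex -1.745 0.232 -2.605
vertex -2.907 -0.535 -0.761
vertex -2.516 0.986 -1.62
endloop
endfacet
facet normal 0.218 0.850 -0.480
outer loop
vertex -2.516 0.986 -1.62
vertex -0.333 0.415 -1.639
vertex -1.745 0.232 -2.605
endloop
endfacet
facet normal -0.218 -0.850 0.480
outer loop
vertex -2.136 -1.289 -1.745
vertex -1.495 -0.352 0.205
vertex -2.907 -0.535 -0.761
endloop
endfacet
facet normal 0.528 -0.516 -0.674
outer loop
vertex -0.724 -1.106 -0.78
vertex -2.136 -1.289 -1.745
vertex -0.333 0.415 -1.639
endloop
endfacet
facet normal -0.218 -0.850 0.480
outer loop
vertex -0.724 -1.106 -0.78
vertex -1.495 -0.352 0.205
vertex -2.136 -1.289 -1.745
endloop
endfacet
facet normal -0.528 0.516 0.674
outer loop
vertex -2.907 -0.535 -0.761
vertex -1.495 -0.352 0.205
vertex -2.516 0.986 -1.62
endloop
endfacet
facet normal 0.218 0.850 -0.480
outer loop
vertex -1.104 1.169 -0.655
vertex -0.333 0.415 -1.639
vertex -2.516 0.986 -1.62
endloop
endfacet
facet normal -0.528 0.517 0.674
outer loop
vertex -2.516 0.986 -1.62
vertex -1.495 -0.352 0.205
vertex -1.104 1.169 -0.655
endloop
endfacet
facet normal 0.821 0.106 0.562
outer loop
vertex -1.104 1.169 -0.655
vertex -0.724 -1.106 -0.78
vertex -0.333 0.415 -1.639
endloop
endfacet
facet normal 0.821 0.106 0.561
outer loop
vertex -1.495 -0.352 0.205
vertex -0.724 -1.106 -0.78
vertex -1.104 1.169 -0.655
endloop
endfacet

endsolid


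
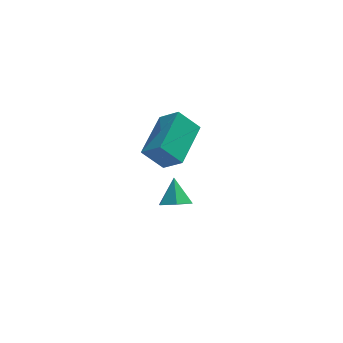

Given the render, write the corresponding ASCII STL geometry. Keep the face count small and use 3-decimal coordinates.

solid 
facet normal -0.010 -0.677 -0.736
outer loop
vertex -2.453 -2.59 -2.303
vertex -3.096 -2.839 -2.065
vertex -3.073 -2.302 -2.559
endloop
endfacet
facet normal 0.472 0.864 -0.172
outer loop
vertex -2.453 -2.59 -2.303
vertex -3.073 -2.302 -2.559
vertex -3.084 -2.021 -1.175
endloop
endfacet
facet normal -0.010 -0.677 -0.736
outer loop
vertex -3.073 -2.302 -2.559
vertex -3.096 -2.839 -2.065
vertex -3.716 -2.551 -2.321
endloop
endfacet
facet normal -0.414 0.892 -0.184
outer loop
vertex -3.073 -2.302 -2.559
vertex -3.716 -2.551 -2.321
vertex -3.084 -2.021 -1.175
endloop
endfacet
facet normal -0.010 -0.676 -0.737
outer loop
vertex -3.716 -2.551 -2.321
vertex -3.096 -2.839 -2.065
vertex -3.74 -3.088 -1.828
endloop
endfacet
facet normal -0.881 0.341 0.328
outer loop
vertex -3.716 -2.551 -2.321
vertex -3.74 -3.088 -1.828
vertex -3.084 -2.021 -1.175
endloop
endfacet
facet normal -0.010 -0.676 -0.737
outer loop
vertex -3.74 -3.088 -1.828
vertex -3.096 -2.839 -2.065
vertex -3.12 -3.376 -1.572
endloop
endfacet
facet normal -0.463 -0.238 0.854
outer loop
vertex -3.74 -3.088 -1.828
vertex -3.12 -3.376 -1.572
vertex -3.084 -2.021 -1.175
endloop
endfacet
facet normal -0.011 -0.676 -0.737
outer loop
vertex -3.12 -3.376 -1.572
vertex -3.096 -2.839 -2.065
vertex -2.476 -3.127 -1.81
endloop
endfacet
facet normal 0.423 -0.265 0.867
outer loop
vertex -3.12 -3.376 -1.572
vertex -2.476 -3.127 -1.81
vertex -3.084 -2.021 -1.175
endloop
endfacet
facet normal -0.011 -0.676 -0.737
outer loop
vertex -2.476 -3.127 -1.81
vertex -3.096 -2.839 -2.065
vertex -2.453 -2.59 -2.303
endloop
endfacet
facet normal 0.890 0.286 0.354
outer loop
vertex -2.476 -3.127 -1.81
vertex -2.453 -2.59 -2.303
vertex -3.084 -2.021 -1.175
endloop
endfacet
facet normal -0.589 0.480 -0.651
outer loop
vertex -4.074 1.447 -2.649
vertex -3.123 3.344 -2.111
vertex -3.181 1.266 -3.59
endloop
endfacet
facet normal -0.434 -0.867 -0.246
outer loop
vertex -2.457 0.676 -2.789
vertex -4.074 1.447 -2.649
vertex -3.181 1.266 -3.59
endloop
endfacet
facet normal -0.588 0.480 -0.651
outer loop
vertex -3.181 1.266 -3.59
vertex -3.123 3.344 -2.111
vertex -2.229 3.163 -3.051
endloop
endfacet
facet normal 0.682 -0.138 -0.718
outer loop
vertex -2.229 3.163 -3.051
vertex -2.457 0.676 -2.789
vertex -3.181 1.266 -3.59
endloop
endfacet
facet normal -0.682 0.138 0.718
outer loop
vertex -4.074 1.447 -2.649
vertex -2.399 2.754 -1.31
vertex -3.123 3.344 -2.111
endloop
endfacet
facet normal -0.434 -0.866 -0.246
outer loop
vertex -3.351 0.857 -1.849
vertex -4.074 1.447 -2.649
vertex -2.457 0.676 -2.789
endloop
endfacet
facet normal -0.682 0.138 0.718
outer loop
vertex -3.351 0.857 -1.849
vertex -2.399 2.754 -1.31
vertex -4.074 1.447 -2.649
endloop
endfacet
facet normal 0.434 0.867 0.246
outer loop
vertex -3.123 3.344 -2.111
vertex -2.399 2.754 -1.31
vertex -2.229 3.163 -3.051
endloop
endfacet
facet normal 0.682 -0.138 -0.718
outer loop
vertex -1.506 2.573 -2.251
vertex -2.457 0.676 -2.789
vertex -2.229 3.163 -3.051
endloop
endfacet
facet normal 0.435 0.866 0.246
outer loop
vertex -2.229 3.163 -3.051
vertex -2.399 2.754 -1.31
vertex -1.506 2.573 -2.251
endloop
endfacet
facet normal 0.588 -0.479 0.651
outer loop
vertex -1.506 2.573 -2.251
vertex -3.351 0.857 -1.849
vertex -2.457 0.676 -2.789
endloop
endfacet
facet normal 0.588 -0.480 0.651
outer loop
vertex -2.399 2.754 -1.31
vertex -3.351 0.857 -1.849
vertex -1.506 2.573 -2.251
endloop
endfacet

endsolid


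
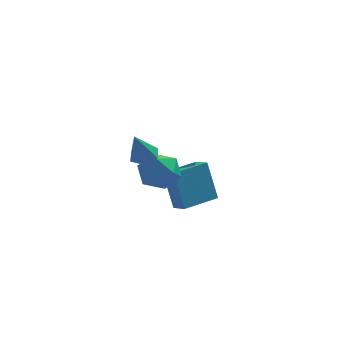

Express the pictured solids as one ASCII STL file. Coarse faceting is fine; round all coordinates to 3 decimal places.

solid 
facet normal -0.741 0.596 0.310
outer loop
vertex 1.75 -1.332 1.066
vertex 1.419 -2.062 1.68
vertex 2.097 -1.392 2.012
endloop
endfacet
facet normal -0.167 0.978 0.123
outer loop
vertex 1.75 -1.332 1.066
vertex 2.097 -1.392 2.012
vertex 2.731 -1.188 1.254
endloop
endfacet
facet normal -0.015 0.830 -0.557
outer loop
vertex 1.75 -1.332 1.066
vertex 2.731 -1.188 1.254
vertex 2.445 -1.731 0.453
endloop
endfacet
facet normal -0.495 0.356 -0.793
outer loop
vertex 1.75 -1.332 1.066
vertex 2.445 -1.731 0.453
vertex 1.634 -2.272 0.716
endloop
endfacet
facet normal -0.943 0.212 -0.256
outer loop
vertex 1.75 -1.332 1.066
vertex 1.634 -2.272 0.716
vertex 1.419 -2.062 1.68
endloop
endfacet
facet normal 0.381 0.762 0.524
outer loop
vertex 2.731 -1.188 1.254
vertex 2.097 -1.392 2.012
vertex 3.006 -1.828 1.984
endloop
endfacet
facet normal -0.546 0.144 0.825
outer loop
vertex 2.097 -1.392 2.012
vertex 1.419 -2.062 1.68
vertex 2.195 -2.369 2.247
endloop
endfacet
facet normal -0.873 -0.479 -0.091
outer loop
vertex 1.419 -2.062 1.68
vertex 1.634 -2.272 0.716
vertex 1.909 -2.912 1.446
endloop
endfacet
facet normal -0.147 -0.245 -0.958
outer loop
vertex 1.634 -2.272 0.716
vertex 2.445 -1.731 0.453
vertex 2.543 -2.708 0.688
endloop
endfacet
facet normal 0.628 0.521 -0.578
outer loop
vertex 2.445 -1.731 0.453
vertex 2.731 -1.188 1.254
vertex 3.221 -2.038 1.02
endloop
endfacet
facet normal 0.495 -0.356 0.793
outer loop
vertex 2.89 -2.768 1.634
vertex 3.006 -1.828 1.984
vertex 2.195 -2.369 2.247
endloop
endfacet
facet normal 0.015 -0.830 0.557
outer loop
vertex 2.89 -2.768 1.634
vertex 2.195 -2.369 2.247
vertex 1.909 -2.912 1.446
endloop
endfacet
facet normal 0.167 -0.978 -0.123
outer loop
vertex 2.89 -2.768 1.634
vertex 1.909 -2.912 1.446
vertex 2.543 -2.708 0.688
endloop
endfacet
facet normal 0.741 -0.596 -0.310
outer loop
vertex 2.89 -2.768 1.634
vertex 2.543 -2.708 0.688
vertex 3.221 -2.038 1.02
endloop
endfacet
facet normal 0.943 -0.212 0.256
outer loop
vertex 2.89 -2.768 1.634
vertex 3.221 -2.038 1.02
vertex 3.006 -1.828 1.984
endloop
endfacet
facet normal 0.147 0.245 0.958
outer loop
vertex 2.195 -2.369 2.247
vertex 3.006 -1.828 1.984
vertex 2.097 -1.392 2.012
endloop
endfacet
facet normal -0.628 -0.521 0.578
outer loop
vertex 1.909 -2.912 1.446
vertex 2.195 -2.369 2.247
vertex 1.419 -2.062 1.68
endloop
endfacet
facet normal -0.381 -0.762 -0.524
outer loop
vertex 2.543 -2.708 0.688
vertex 1.909 -2.912 1.446
vertex 1.634 -2.272 0.716
endloop
endfacet
facet normal 0.546 -0.144 -0.825
outer loop
vertex 3.221 -2.038 1.02
vertex 2.543 -2.708 0.688
vertex 2.445 -1.731 0.453
endloop
endfacet
facet normal 0.873 0.479 0.091
outer loop
vertex 3.006 -1.828 1.984
vertex 3.221 -2.038 1.02
vertex 2.731 -1.188 1.254
endloop
endfacet
facet normal 0.267 0.326 -0.907
outer loop
vertex 2.277 -2.746 3.039
vertex 1.721 -2.977 2.792
vertex 1.748 -2.368 3.019
endloop
endfacet
facet normal 0.383 0.574 0.724
outer loop
vertex 2.277 -2.746 3.039
vertex 1.748 -2.368 3.019
vertex 1.339 -3.443 4.088
endloop
endfacet
facet normal 0.268 0.326 -0.907
outer loop
vertex 1.748 -2.368 3.019
vertex 1.721 -2.977 2.792
vertex 1.193 -2.599 2.772
endloop
endfacet
facet normal -0.513 0.695 0.503
outer loop
vertex 1.748 -2.368 3.019
vertex 1.193 -2.599 2.772
vertex 1.339 -3.443 4.088
endloop
endfacet
facet normal 0.268 0.326 -0.906
outer loop
vertex 1.193 -2.599 2.772
vertex 1.721 -2.977 2.792
vertex 1.166 -3.207 2.545
endloop
endfacet
facet normal -0.994 0.002 0.112
outer loop
vertex 1.193 -2.599 2.772
vertex 1.166 -3.207 2.545
vertex 1.339 -3.443 4.088
endloop
endfacet
facet normal 0.268 0.327 -0.906
outer loop
vertex 1.166 -3.207 2.545
vertex 1.721 -2.977 2.792
vertex 1.695 -3.585 2.565
endloop
endfacet
facet normal -0.579 -0.813 -0.059
outer loop
vertex 1.166 -3.207 2.545
vertex 1.695 -3.585 2.565
vertex 1.339 -3.443 4.088
endloop
endfacet
facet normal 0.267 0.327 -0.906
outer loop
vertex 1.695 -3.585 2.565
vertex 1.721 -2.977 2.792
vertex 2.25 -3.354 2.812
endloop
endfacet
facet normal 0.317 -0.935 0.161
outer loop
vertex 1.695 -3.585 2.565
vertex 2.25 -3.354 2.812
vertex 1.339 -3.443 4.088
endloop
endfacet
facet normal 0.267 0.327 -0.907
outer loop
vertex 2.25 -3.354 2.812
vertex 1.721 -2.977 2.792
vertex 2.277 -2.746 3.039
endloop
endfacet
facet normal 0.798 -0.242 0.553
outer loop
vertex 2.25 -3.354 2.812
vertex 2.277 -2.746 3.039
vertex 1.339 -3.443 4.088
endloop
endfacet
facet normal -0.567 0.749 -0.344
outer loop
vertex 2.414 2.209 -1.029
vertex 3.886 3.345 -0.983
vertex 2.884 1.677 -2.962
endloop
endfacet
facet normal -0.792 -0.610 -0.025
outer loop
vertex 3.354 1.055 -2.677
vertex 2.414 2.209 -1.029
vertex 2.884 1.677 -2.962
endloop
endfacet
facet normal -0.567 0.749 -0.344
outer loop
vertex 2.884 1.677 -2.962
vertex 3.886 3.345 -0.983
vertex 4.356 2.812 -2.917
endloop
endfacet
facet normal 0.228 -0.258 -0.939
outer loop
vertex 4.356 2.812 -2.917
vertex 3.354 1.055 -2.677
vertex 2.884 1.677 -2.962
endloop
endfacet
facet normal -0.228 0.258 0.939
outer loop
vertex 2.414 2.209 -1.029
vertex 4.356 2.723 -0.698
vertex 3.886 3.345 -0.983
endloop
endfacet
facet normal -0.792 -0.610 -0.024
outer loop
vertex 2.884 1.588 -0.743
vertex 2.414 2.209 -1.029
vertex 3.354 1.055 -2.677
endloop
endfacet
facet normal -0.229 0.259 0.938
outer loop
vertex 2.884 1.588 -0.743
vertex 4.356 2.723 -0.698
vertex 2.414 2.209 -1.029
endloop
endfacet
facet normal 0.792 0.610 0.024
outer loop
vertex 3.886 3.345 -0.983
vertex 4.356 2.723 -0.698
vertex 4.356 2.812 -2.917
endloop
endfacet
facet normal 0.229 -0.259 -0.938
outer loop
vertex 4.826 2.191 -2.631
vertex 3.354 1.055 -2.677
vertex 4.356 2.812 -2.917
endloop
endfacet
facet normal 0.792 0.610 0.024
outer loop
vertex 4.356 2.812 -2.917
vertex 4.356 2.723 -0.698
vertex 4.826 2.191 -2.631
endloop
endfacet
facet normal 0.567 -0.749 0.344
outer loop
vertex 4.826 2.191 -2.631
vertex 2.884 1.588 -0.743
vertex 3.354 1.055 -2.677
endloop
endfacet
facet normal 0.567 -0.749 0.344
outer loop
vertex 4.356 2.723 -0.698
vertex 2.884 1.588 -0.743
vertex 4.826 2.191 -2.631
endloop
endfacet

endsolid


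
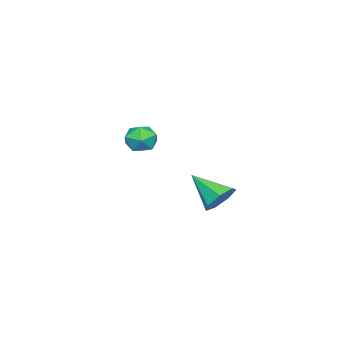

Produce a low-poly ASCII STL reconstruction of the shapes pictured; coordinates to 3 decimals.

solid 
facet normal 0.140 0.819 -0.556
outer loop
vertex 4.2 4.733 1.408
vertex 3.432 4.433 0.773
vertex 3.374 5.023 1.627
endloop
endfacet
facet normal 0.292 0.114 0.950
outer loop
vertex 4.2 4.733 1.408
vertex 3.374 5.023 1.627
vertex 3.128 2.647 1.987
endloop
endfacet
facet normal 0.140 0.819 -0.556
outer loop
vertex 3.374 5.023 1.627
vertex 3.432 4.433 0.773
vertex 2.592 4.869 1.204
endloop
endfacet
facet normal -0.495 0.180 0.850
outer loop
vertex 3.374 5.023 1.627
vertex 2.592 4.869 1.204
vertex 3.128 2.647 1.987
endloop
endfacet
facet normal 0.139 0.819 -0.557
outer loop
vertex 2.592 4.869 1.204
vertex 3.432 4.433 0.773
vertex 2.443 4.386 0.456
endloop
endfacet
facet normal -0.952 -0.133 0.275
outer loop
vertex 2.592 4.869 1.204
vertex 2.443 4.386 0.456
vertex 3.128 2.647 1.987
endloop
endfacet
facet normal 0.140 0.819 -0.557
outer loop
vertex 2.443 4.386 0.456
vertex 3.432 4.433 0.773
vertex 3.039 3.938 -0.053
endloop
endfacet
facet normal -0.733 -0.589 -0.340
outer loop
vertex 2.443 4.386 0.456
vertex 3.039 3.938 -0.053
vertex 3.128 2.647 1.987
endloop
endfacet
facet normal 0.139 0.819 -0.557
outer loop
vertex 3.039 3.938 -0.053
vertex 3.432 4.433 0.773
vertex 3.931 3.863 0.06
endloop
endfacet
facet normal -0.003 -0.845 -0.535
outer loop
vertex 3.039 3.938 -0.053
vertex 3.931 3.863 0.06
vertex 3.128 2.647 1.987
endloop
endfacet
facet normal 0.140 0.819 -0.557
outer loop
vertex 3.931 3.863 0.06
vertex 3.432 4.433 0.773
vertex 4.448 4.217 0.71
endloop
endfacet
facet normal 0.687 -0.708 -0.161
outer loop
vertex 3.931 3.863 0.06
vertex 4.448 4.217 0.71
vertex 3.128 2.647 1.987
endloop
endfacet
facet normal 0.140 0.819 -0.556
outer loop
vertex 4.448 4.217 0.71
vertex 3.432 4.433 0.773
vertex 4.2 4.733 1.408
endloop
endfacet
facet normal 0.819 -0.282 0.500
outer loop
vertex 4.448 4.217 0.71
vertex 4.2 4.733 1.408
vertex 3.128 2.647 1.987
endloop
endfacet
facet normal -0.316 -0.293 0.903
outer loop
vertex -2.363 -2.645 2.421
vertex -1.824 -3.542 2.319
vertex -1.366 -2.701 2.752
endloop
endfacet
facet normal -0.265 0.418 0.869
outer loop
vertex -2.363 -2.645 2.421
vertex -1.366 -2.701 2.752
vertex -1.703 -1.847 2.238
endloop
endfacet
facet normal -0.685 0.645 0.339
outer loop
vertex -2.363 -2.645 2.421
vertex -1.703 -1.847 2.238
vertex -2.369 -2.161 1.488
endloop
endfacet
facet normal -0.996 0.073 0.044
outer loop
vertex -2.363 -2.645 2.421
vertex -2.369 -2.161 1.488
vertex -2.444 -3.209 1.538
endloop
endfacet
facet normal -0.768 -0.506 0.394
outer loop
vertex -2.363 -2.645 2.421
vertex -2.444 -3.209 1.538
vertex -1.824 -3.542 2.319
endloop
endfacet
facet normal 0.409 0.584 0.702
outer loop
vertex -1.703 -1.847 2.238
vertex -1.366 -2.701 2.752
vertex -0.756 -2.251 2.022
endloop
endfacet
facet normal 0.327 -0.567 0.756
outer loop
vertex -1.366 -2.701 2.752
vertex -1.824 -3.542 2.319
vertex -0.831 -3.299 2.072
endloop
endfacet
facet normal -0.405 -0.912 -0.068
outer loop
vertex -1.824 -3.542 2.319
vertex -2.444 -3.209 1.538
vertex -1.497 -3.613 1.322
endloop
endfacet
facet normal -0.775 0.025 -0.632
outer loop
vertex -2.444 -3.209 1.538
vertex -2.369 -2.161 1.488
vertex -1.834 -2.759 0.808
endloop
endfacet
facet normal -0.271 0.950 -0.157
outer loop
vertex -2.369 -2.161 1.488
vertex -1.703 -1.847 2.238
vertex -1.376 -1.918 1.241
endloop
endfacet
facet normal 0.996 -0.073 -0.044
outer loop
vertex -0.837 -2.815 1.139
vertex -0.756 -2.251 2.022
vertex -0.831 -3.299 2.072
endloop
endfacet
facet normal 0.685 -0.645 -0.339
outer loop
vertex -0.837 -2.815 1.139
vertex -0.831 -3.299 2.072
vertex -1.497 -3.613 1.322
endloop
endfacet
facet normal 0.265 -0.418 -0.869
outer loop
vertex -0.837 -2.815 1.139
vertex -1.497 -3.613 1.322
vertex -1.834 -2.759 0.808
endloop
endfacet
facet normal 0.316 0.293 -0.903
outer loop
vertex -0.837 -2.815 1.139
vertex -1.834 -2.759 0.808
vertex -1.376 -1.918 1.241
endloop
endfacet
facet normal 0.768 0.506 -0.394
outer loop
vertex -0.837 -2.815 1.139
vertex -1.376 -1.918 1.241
vertex -0.756 -2.251 2.022
endloop
endfacet
facet normal 0.775 -0.025 0.632
outer loop
vertex -0.831 -3.299 2.072
vertex -0.756 -2.251 2.022
vertex -1.366 -2.701 2.752
endloop
endfacet
facet normal 0.271 -0.950 0.157
outer loop
vertex -1.497 -3.613 1.322
vertex -0.831 -3.299 2.072
vertex -1.824 -3.542 2.319
endloop
endfacet
facet normal -0.409 -0.584 -0.702
outer loop
vertex -1.834 -2.759 0.808
vertex -1.497 -3.613 1.322
vertex -2.444 -3.209 1.538
endloop
endfacet
facet normal -0.327 0.567 -0.756
outer loop
vertex -1.376 -1.918 1.241
vertex -1.834 -2.759 0.808
vertex -2.369 -2.161 1.488
endloop
endfacet
facet normal 0.405 0.912 0.068
outer loop
vertex -0.756 -2.251 2.022
vertex -1.376 -1.918 1.241
vertex -1.703 -1.847 2.238
endloop
endfacet

endsolid


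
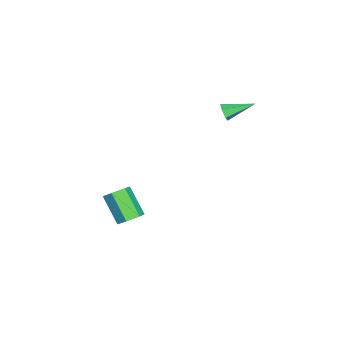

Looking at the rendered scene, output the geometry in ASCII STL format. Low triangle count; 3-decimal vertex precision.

solid 
facet normal 0.284 -0.903 -0.323
outer loop
vertex 0.338 2.282 2.982
vertex 0.151 2.064 3.427
vertex -0.165 2.116 3.004
endloop
endfacet
facet normal -0.210 0.528 -0.823
outer loop
vertex 0.338 2.282 2.982
vertex -0.165 2.116 3.004
vertex -0.311 3.536 3.953
endloop
endfacet
facet normal 0.283 -0.903 -0.323
outer loop
vertex -0.165 2.116 3.004
vertex 0.151 2.064 3.427
vertex -0.352 1.898 3.45
endloop
endfacet
facet normal -0.935 0.125 -0.331
outer loop
vertex -0.165 2.116 3.004
vertex -0.352 1.898 3.45
vertex -0.311 3.536 3.953
endloop
endfacet
facet normal 0.283 -0.903 -0.323
outer loop
vertex -0.352 1.898 3.45
vertex 0.151 2.064 3.427
vertex -0.036 1.846 3.872
endloop
endfacet
facet normal -0.800 -0.158 0.579
outer loop
vertex -0.352 1.898 3.45
vertex -0.036 1.846 3.872
vertex -0.311 3.536 3.953
endloop
endfacet
facet normal 0.284 -0.903 -0.323
outer loop
vertex -0.036 1.846 3.872
vertex 0.151 2.064 3.427
vertex 0.467 2.012 3.85
endloop
endfacet
facet normal 0.056 -0.039 0.998
outer loop
vertex -0.036 1.846 3.872
vertex 0.467 2.012 3.85
vertex -0.311 3.536 3.953
endloop
endfacet
facet normal 0.283 -0.903 -0.323
outer loop
vertex 0.467 2.012 3.85
vertex 0.151 2.064 3.427
vertex 0.654 2.23 3.404
endloop
endfacet
facet normal 0.782 0.365 0.506
outer loop
vertex 0.467 2.012 3.85
vertex 0.654 2.23 3.404
vertex -0.311 3.536 3.953
endloop
endfacet
facet normal 0.283 -0.903 -0.323
outer loop
vertex 0.654 2.23 3.404
vertex 0.151 2.064 3.427
vertex 0.338 2.282 2.982
endloop
endfacet
facet normal 0.646 0.647 -0.404
outer loop
vertex 0.654 2.23 3.404
vertex 0.338 2.282 2.982
vertex -0.311 3.536 3.953
endloop
endfacet
facet normal 0.472 0.502 -0.725
outer loop
vertex 2.558 -2.878 -4.06
vertex 2.139 -2.273 -3.914
vertex 2.792 -2.372 -3.557
endloop
endfacet
facet normal 0.825 -0.542 0.162
outer loop
vertex 2.558 -2.878 -4.06
vertex 2.792 -2.372 -3.557
vertex 1.68 -3.812 -2.712
endloop
endfacet
facet normal 0.825 -0.541 0.163
outer loop
vertex 1.68 -3.812 -2.712
vertex 2.792 -2.372 -3.557
vertex 1.913 -3.306 -2.21
endloop
endfacet
facet normal -0.472 -0.502 0.725
outer loop
vertex 1.68 -3.812 -2.712
vertex 1.913 -3.306 -2.21
vertex 1.261 -3.207 -2.566
endloop
endfacet
facet normal 0.472 0.503 -0.724
outer loop
vertex 2.792 -2.372 -3.557
vertex 2.139 -2.273 -3.914
vertex 2.373 -1.768 -3.411
endloop
endfacet
facet normal 0.681 0.313 0.662
outer loop
vertex 2.792 -2.372 -3.557
vertex 2.373 -1.768 -3.411
vertex 1.913 -3.306 -2.21
endloop
endfacet
facet normal 0.681 0.313 0.662
outer loop
vertex 1.913 -3.306 -2.21
vertex 2.373 -1.768 -3.411
vertex 1.494 -2.702 -2.064
endloop
endfacet
facet normal -0.472 -0.502 0.724
outer loop
vertex 1.913 -3.306 -2.21
vertex 1.494 -2.702 -2.064
vertex 1.261 -3.207 -2.566
endloop
endfacet
facet normal 0.473 0.502 -0.724
outer loop
vertex 2.373 -1.768 -3.411
vertex 2.139 -2.273 -3.914
vertex 1.72 -1.668 -3.768
endloop
endfacet
facet normal -0.142 0.854 0.500
outer loop
vertex 2.373 -1.768 -3.411
vertex 1.72 -1.668 -3.768
vertex 1.494 -2.702 -2.064
endloop
endfacet
facet normal -0.142 0.855 0.500
outer loop
vertex 1.494 -2.702 -2.064
vertex 1.72 -1.668 -3.768
vertex 0.842 -2.602 -2.42
endloop
endfacet
facet normal -0.473 -0.502 0.724
outer loop
vertex 1.494 -2.702 -2.064
vertex 0.842 -2.602 -2.42
vertex 1.261 -3.207 -2.566
endloop
endfacet
facet normal 0.472 0.502 -0.725
outer loop
vertex 1.72 -1.668 -3.768
vertex 2.139 -2.273 -3.914
vertex 1.487 -2.174 -4.27
endloop
endfacet
facet normal -0.825 0.541 -0.162
outer loop
vertex 1.72 -1.668 -3.768
vertex 1.487 -2.174 -4.27
vertex 0.842 -2.602 -2.42
endloop
endfacet
facet normal -0.824 0.542 -0.162
outer loop
vertex 0.842 -2.602 -2.42
vertex 1.487 -2.174 -4.27
vertex 0.608 -3.108 -2.923
endloop
endfacet
facet normal -0.472 -0.502 0.725
outer loop
vertex 0.842 -2.602 -2.42
vertex 0.608 -3.108 -2.923
vertex 1.261 -3.207 -2.566
endloop
endfacet
facet normal 0.472 0.502 -0.724
outer loop
vertex 1.487 -2.174 -4.27
vertex 2.139 -2.273 -3.914
vertex 1.906 -2.778 -4.416
endloop
endfacet
facet normal -0.681 -0.313 -0.662
outer loop
vertex 1.487 -2.174 -4.27
vertex 1.906 -2.778 -4.416
vertex 0.608 -3.108 -2.923
endloop
endfacet
facet normal -0.681 -0.313 -0.662
outer loop
vertex 0.608 -3.108 -2.923
vertex 1.906 -2.778 -4.416
vertex 1.027 -3.712 -3.069
endloop
endfacet
facet normal -0.472 -0.503 0.724
outer loop
vertex 0.608 -3.108 -2.923
vertex 1.027 -3.712 -3.069
vertex 1.261 -3.207 -2.566
endloop
endfacet
facet normal 0.473 0.502 -0.724
outer loop
vertex 1.906 -2.778 -4.416
vertex 2.139 -2.273 -3.914
vertex 2.558 -2.878 -4.06
endloop
endfacet
facet normal 0.142 -0.854 -0.500
outer loop
vertex 1.906 -2.778 -4.416
vertex 2.558 -2.878 -4.06
vertex 1.027 -3.712 -3.069
endloop
endfacet
facet normal 0.142 -0.855 -0.499
outer loop
vertex 1.027 -3.712 -3.069
vertex 2.558 -2.878 -4.06
vertex 1.68 -3.812 -2.712
endloop
endfacet
facet normal -0.473 -0.502 0.724
outer loop
vertex 1.027 -3.712 -3.069
vertex 1.68 -3.812 -2.712
vertex 1.261 -3.207 -2.566
endloop
endfacet

endsolid


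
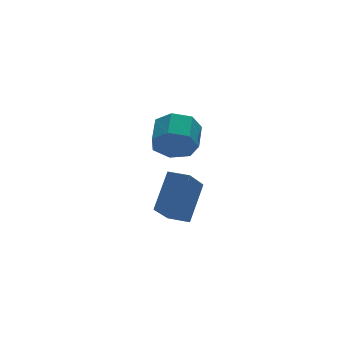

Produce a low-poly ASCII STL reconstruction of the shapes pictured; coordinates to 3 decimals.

solid 
facet normal -0.520 -0.778 -0.353
outer loop
vertex 2.644 2.528 4.204
vertex 2.261 3.123 3.456
vertex 3.119 2.553 3.448
endloop
endfacet
facet normal 0.668 -0.628 0.399
outer loop
vertex 2.644 2.528 4.204
vertex 3.119 2.553 3.448
vertex 3.361 3.601 4.692
endloop
endfacet
facet normal 0.669 -0.628 0.399
outer loop
vertex 3.361 3.601 4.692
vertex 3.119 2.553 3.448
vertex 3.837 3.627 3.935
endloop
endfacet
facet normal 0.520 0.777 0.354
outer loop
vertex 3.361 3.601 4.692
vertex 3.837 3.627 3.935
vertex 2.979 4.197 3.944
endloop
endfacet
facet normal -0.520 -0.778 -0.353
outer loop
vertex 3.119 2.553 3.448
vertex 2.261 3.123 3.456
vertex 2.948 3.008 2.698
endloop
endfacet
facet normal 0.832 -0.369 -0.414
outer loop
vertex 3.119 2.553 3.448
vertex 2.948 3.008 2.698
vertex 3.837 3.627 3.935
endloop
endfacet
facet normal 0.832 -0.369 -0.413
outer loop
vertex 3.837 3.627 3.935
vertex 2.948 3.008 2.698
vertex 3.666 4.081 3.185
endloop
endfacet
facet normal 0.520 0.778 0.352
outer loop
vertex 3.837 3.627 3.935
vertex 3.666 4.081 3.185
vertex 2.979 4.197 3.944
endloop
endfacet
facet normal -0.520 -0.777 -0.354
outer loop
vertex 2.948 3.008 2.698
vertex 2.261 3.123 3.456
vertex 2.26 3.55 2.519
endloop
endfacet
facet normal 0.370 0.167 -0.914
outer loop
vertex 2.948 3.008 2.698
vertex 2.26 3.55 2.519
vertex 3.666 4.081 3.185
endloop
endfacet
facet normal 0.370 0.167 -0.914
outer loop
vertex 3.666 4.081 3.185
vertex 2.26 3.55 2.519
vertex 2.978 4.623 3.006
endloop
endfacet
facet normal 0.521 0.777 0.353
outer loop
vertex 3.666 4.081 3.185
vertex 2.978 4.623 3.006
vertex 2.979 4.197 3.944
endloop
endfacet
facet normal -0.520 -0.777 -0.354
outer loop
vertex 2.26 3.55 2.519
vertex 2.261 3.123 3.456
vertex 1.573 3.77 3.046
endloop
endfacet
facet normal -0.372 0.578 -0.726
outer loop
vertex 2.26 3.55 2.519
vertex 1.573 3.77 3.046
vertex 2.978 4.623 3.006
endloop
endfacet
facet normal -0.372 0.578 -0.726
outer loop
vertex 2.978 4.623 3.006
vertex 1.573 3.77 3.046
vertex 2.291 4.843 3.533
endloop
endfacet
facet normal 0.520 0.778 0.353
outer loop
vertex 2.978 4.623 3.006
vertex 2.291 4.843 3.533
vertex 2.979 4.197 3.944
endloop
endfacet
facet normal -0.521 -0.777 -0.353
outer loop
vertex 1.573 3.77 3.046
vertex 2.261 3.123 3.456
vertex 1.404 3.504 3.882
endloop
endfacet
facet normal -0.833 0.554 0.008
outer loop
vertex 1.573 3.77 3.046
vertex 1.404 3.504 3.882
vertex 2.291 4.843 3.533
endloop
endfacet
facet normal -0.833 0.553 0.007
outer loop
vertex 2.291 4.843 3.533
vertex 1.404 3.504 3.882
vertex 2.121 4.577 4.369
endloop
endfacet
facet normal 0.520 0.778 0.353
outer loop
vertex 2.291 4.843 3.533
vertex 2.121 4.577 4.369
vertex 2.979 4.197 3.944
endloop
endfacet
facet normal -0.521 -0.777 -0.353
outer loop
vertex 1.404 3.504 3.882
vertex 2.261 3.123 3.456
vertex 1.88 2.951 4.398
endloop
endfacet
facet normal -0.668 0.112 0.736
outer loop
vertex 1.404 3.504 3.882
vertex 1.88 2.951 4.398
vertex 2.121 4.577 4.369
endloop
endfacet
facet normal -0.667 0.112 0.737
outer loop
vertex 2.121 4.577 4.369
vertex 1.88 2.951 4.398
vertex 2.598 4.024 4.885
endloop
endfacet
facet normal 0.520 0.778 0.353
outer loop
vertex 2.121 4.577 4.369
vertex 2.598 4.024 4.885
vertex 2.979 4.197 3.944
endloop
endfacet
facet normal -0.520 -0.778 -0.352
outer loop
vertex 1.88 2.951 4.398
vertex 2.261 3.123 3.456
vertex 2.644 2.528 4.204
endloop
endfacet
facet normal 0.002 -0.414 0.910
outer loop
vertex 1.88 2.951 4.398
vertex 2.644 2.528 4.204
vertex 2.598 4.024 4.885
endloop
endfacet
facet normal 0.001 -0.414 0.910
outer loop
vertex 2.598 4.024 4.885
vertex 2.644 2.528 4.204
vertex 3.361 3.601 4.692
endloop
endfacet
facet normal 0.520 0.777 0.354
outer loop
vertex 2.598 4.024 4.885
vertex 3.361 3.601 4.692
vertex 2.979 4.197 3.944
endloop
endfacet
facet normal -0.537 -0.424 -0.729
outer loop
vertex -0.389 -2.014 2.799
vertex -0.982 -1.246 2.789
vertex 0.639 -1.234 1.588
endloop
endfacet
facet normal 0.612 -0.791 0.010
outer loop
vertex 1.702 -0.394 3.031
vertex -0.389 -2.014 2.799
vertex 0.639 -1.234 1.588
endloop
endfacet
facet normal -0.537 -0.425 -0.729
outer loop
vertex 0.639 -1.234 1.588
vertex -0.982 -1.246 2.789
vertex 0.046 -0.467 1.578
endloop
endfacet
facet normal 0.581 0.440 -0.684
outer loop
vertex 0.046 -0.467 1.578
vertex 1.702 -0.394 3.031
vertex 0.639 -1.234 1.588
endloop
endfacet
facet normal -0.581 -0.440 0.684
outer loop
vertex -0.389 -2.014 2.799
vertex 0.081 -0.406 4.232
vertex -0.982 -1.246 2.789
endloop
endfacet
facet normal 0.612 -0.791 0.010
outer loop
vertex 0.674 -1.173 4.242
vertex -0.389 -2.014 2.799
vertex 1.702 -0.394 3.031
endloop
endfacet
facet normal -0.581 -0.440 0.685
outer loop
vertex 0.674 -1.173 4.242
vertex 0.081 -0.406 4.232
vertex -0.389 -2.014 2.799
endloop
endfacet
facet normal -0.611 0.791 -0.010
outer loop
vertex -0.982 -1.246 2.789
vertex 0.081 -0.406 4.232
vertex 0.046 -0.467 1.578
endloop
endfacet
facet normal 0.581 0.440 -0.685
outer loop
vertex 1.109 0.374 3.021
vertex 1.702 -0.394 3.031
vertex 0.046 -0.467 1.578
endloop
endfacet
facet normal -0.612 0.791 -0.010
outer loop
vertex 0.046 -0.467 1.578
vertex 0.081 -0.406 4.232
vertex 1.109 0.374 3.021
endloop
endfacet
facet normal 0.537 0.424 0.729
outer loop
vertex 1.109 0.374 3.021
vertex 0.674 -1.173 4.242
vertex 1.702 -0.394 3.031
endloop
endfacet
facet normal 0.537 0.425 0.729
outer loop
vertex 0.081 -0.406 4.232
vertex 0.674 -1.173 4.242
vertex 1.109 0.374 3.021
endloop
endfacet

endsolid


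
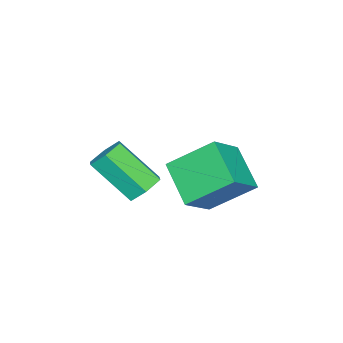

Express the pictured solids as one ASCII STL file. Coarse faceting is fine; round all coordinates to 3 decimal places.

solid 
facet normal -0.528 -0.668 0.524
outer loop
vertex 0.516 0.236 -0.865
vertex -0.174 1.762 0.385
vertex -0.83 0.482 -1.908
endloop
endfacet
facet normal 0.330 -0.730 -0.598
outer loop
vertex 0.194 1.778 -2.925
vertex 0.516 0.236 -0.865
vertex -0.83 0.482 -1.908
endloop
endfacet
facet normal -0.528 -0.668 0.524
outer loop
vertex -0.83 0.482 -1.908
vertex -0.174 1.762 0.385
vertex -1.52 2.008 -0.657
endloop
endfacet
facet normal -0.783 0.143 -0.606
outer loop
vertex -1.52 2.008 -0.657
vertex 0.194 1.778 -2.925
vertex -0.83 0.482 -1.908
endloop
endfacet
facet normal 0.782 -0.143 0.606
outer loop
vertex 0.516 0.236 -0.865
vertex 0.85 3.058 -0.632
vertex -0.174 1.762 0.385
endloop
endfacet
facet normal 0.330 -0.730 -0.598
outer loop
vertex 1.54 1.532 -1.883
vertex 0.516 0.236 -0.865
vertex 0.194 1.778 -2.925
endloop
endfacet
facet normal 0.783 -0.143 0.606
outer loop
vertex 1.54 1.532 -1.883
vertex 0.85 3.058 -0.632
vertex 0.516 0.236 -0.865
endloop
endfacet
facet normal -0.330 0.730 0.598
outer loop
vertex -0.174 1.762 0.385
vertex 0.85 3.058 -0.632
vertex -1.52 2.008 -0.657
endloop
endfacet
facet normal -0.783 0.142 -0.606
outer loop
vertex -0.496 3.304 -1.675
vertex 0.194 1.778 -2.925
vertex -1.52 2.008 -0.657
endloop
endfacet
facet normal -0.330 0.730 0.598
outer loop
vertex -1.52 2.008 -0.657
vertex 0.85 3.058 -0.632
vertex -0.496 3.304 -1.675
endloop
endfacet
facet normal 0.528 0.668 -0.524
outer loop
vertex -0.496 3.304 -1.675
vertex 1.54 1.532 -1.883
vertex 0.194 1.778 -2.925
endloop
endfacet
facet normal 0.528 0.668 -0.524
outer loop
vertex 0.85 3.058 -0.632
vertex 1.54 1.532 -1.883
vertex -0.496 3.304 -1.675
endloop
endfacet
facet normal -0.048 0.729 -0.683
outer loop
vertex 1.453 -0.632 -2.491
vertex 0.709 -0.478 -2.275
vertex 1.309 -0.106 -1.92
endloop
endfacet
facet normal 0.982 0.159 0.101
outer loop
vertex 1.453 -0.632 -2.491
vertex 1.309 -0.106 -1.92
vertex 1.555 -2.176 -1.041
endloop
endfacet
facet normal 0.982 0.160 0.102
outer loop
vertex 1.555 -2.176 -1.041
vertex 1.309 -0.106 -1.92
vertex 1.41 -1.649 -0.47
endloop
endfacet
facet normal 0.048 -0.728 0.684
outer loop
vertex 1.555 -2.176 -1.041
vertex 1.41 -1.649 -0.47
vertex 0.811 -2.022 -0.825
endloop
endfacet
facet normal -0.048 0.729 -0.683
outer loop
vertex 1.309 -0.106 -1.92
vertex 0.709 -0.478 -2.275
vertex 0.565 0.048 -1.704
endloop
endfacet
facet normal 0.332 0.657 0.676
outer loop
vertex 1.309 -0.106 -1.92
vertex 0.565 0.048 -1.704
vertex 1.41 -1.649 -0.47
endloop
endfacet
facet normal 0.332 0.657 0.676
outer loop
vertex 1.41 -1.649 -0.47
vertex 0.565 0.048 -1.704
vertex 0.666 -1.495 -0.254
endloop
endfacet
facet normal 0.048 -0.728 0.684
outer loop
vertex 1.41 -1.649 -0.47
vertex 0.666 -1.495 -0.254
vertex 0.811 -2.022 -0.825
endloop
endfacet
facet normal -0.048 0.729 -0.683
outer loop
vertex 0.565 0.048 -1.704
vertex 0.709 -0.478 -2.275
vertex -0.035 -0.324 -2.059
endloop
endfacet
facet normal -0.649 0.498 0.575
outer loop
vertex 0.565 0.048 -1.704
vertex -0.035 -0.324 -2.059
vertex 0.666 -1.495 -0.254
endloop
endfacet
facet normal -0.650 0.497 0.575
outer loop
vertex 0.666 -1.495 -0.254
vertex -0.035 -0.324 -2.059
vertex 0.067 -1.868 -0.609
endloop
endfacet
facet normal 0.048 -0.728 0.684
outer loop
vertex 0.666 -1.495 -0.254
vertex 0.067 -1.868 -0.609
vertex 0.811 -2.022 -0.825
endloop
endfacet
facet normal -0.048 0.728 -0.684
outer loop
vertex -0.035 -0.324 -2.059
vertex 0.709 -0.478 -2.275
vertex 0.11 -0.851 -2.63
endloop
endfacet
facet normal -0.982 -0.160 -0.101
outer loop
vertex -0.035 -0.324 -2.059
vertex 0.11 -0.851 -2.63
vertex 0.067 -1.868 -0.609
endloop
endfacet
facet normal -0.982 -0.159 -0.101
outer loop
vertex 0.067 -1.868 -0.609
vertex 0.11 -0.851 -2.63
vertex 0.211 -2.394 -1.18
endloop
endfacet
facet normal 0.048 -0.729 0.683
outer loop
vertex 0.067 -1.868 -0.609
vertex 0.211 -2.394 -1.18
vertex 0.811 -2.022 -0.825
endloop
endfacet
facet normal -0.048 0.728 -0.684
outer loop
vertex 0.11 -0.851 -2.63
vertex 0.709 -0.478 -2.275
vertex 0.854 -1.005 -2.846
endloop
endfacet
facet normal -0.332 -0.657 -0.676
outer loop
vertex 0.11 -0.851 -2.63
vertex 0.854 -1.005 -2.846
vertex 0.211 -2.394 -1.18
endloop
endfacet
facet normal -0.332 -0.657 -0.676
outer loop
vertex 0.211 -2.394 -1.18
vertex 0.854 -1.005 -2.846
vertex 0.955 -2.548 -1.396
endloop
endfacet
facet normal 0.048 -0.729 0.683
outer loop
vertex 0.211 -2.394 -1.18
vertex 0.955 -2.548 -1.396
vertex 0.811 -2.022 -0.825
endloop
endfacet
facet normal -0.048 0.728 -0.684
outer loop
vertex 0.854 -1.005 -2.846
vertex 0.709 -0.478 -2.275
vertex 1.453 -0.632 -2.491
endloop
endfacet
facet normal 0.650 -0.497 -0.574
outer loop
vertex 0.854 -1.005 -2.846
vertex 1.453 -0.632 -2.491
vertex 0.955 -2.548 -1.396
endloop
endfacet
facet normal 0.649 -0.498 -0.575
outer loop
vertex 0.955 -2.548 -1.396
vertex 1.453 -0.632 -2.491
vertex 1.555 -2.176 -1.041
endloop
endfacet
facet normal 0.048 -0.729 0.683
outer loop
vertex 0.955 -2.548 -1.396
vertex 1.555 -2.176 -1.041
vertex 0.811 -2.022 -0.825
endloop
endfacet

endsolid


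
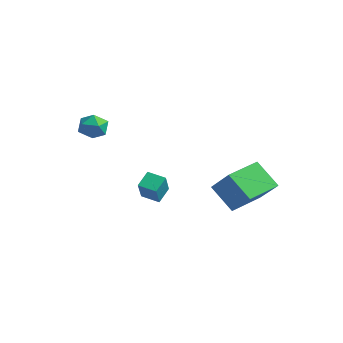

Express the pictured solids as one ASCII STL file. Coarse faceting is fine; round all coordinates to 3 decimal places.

solid 
facet normal -0.479 0.443 -0.758
outer loop
vertex -2.13 1.803 -4.122
vertex -1.204 2.357 -4.384
vertex -1.82 0.961 -4.81
endloop
endfacet
facet normal -0.833 -0.500 0.236
outer loop
vertex -0.976 0.183 -3.476
vertex -2.13 1.803 -4.122
vertex -1.82 0.961 -4.81
endloop
endfacet
facet normal -0.480 0.443 -0.757
outer loop
vertex -1.82 0.961 -4.81
vertex -1.204 2.357 -4.384
vertex -0.894 1.516 -5.072
endloop
endfacet
facet normal 0.274 -0.745 -0.608
outer loop
vertex -0.894 1.516 -5.072
vertex -0.976 0.183 -3.476
vertex -1.82 0.961 -4.81
endloop
endfacet
facet normal -0.274 0.745 0.608
outer loop
vertex -2.13 1.803 -4.122
vertex -0.36 1.579 -3.05
vertex -1.204 2.357 -4.384
endloop
endfacet
facet normal -0.833 -0.500 0.235
outer loop
vertex -1.286 1.024 -2.788
vertex -2.13 1.803 -4.122
vertex -0.976 0.183 -3.476
endloop
endfacet
facet normal -0.274 0.745 0.608
outer loop
vertex -1.286 1.024 -2.788
vertex -0.36 1.579 -3.05
vertex -2.13 1.803 -4.122
endloop
endfacet
facet normal 0.833 0.500 -0.236
outer loop
vertex -1.204 2.357 -4.384
vertex -0.36 1.579 -3.05
vertex -0.894 1.516 -5.072
endloop
endfacet
facet normal 0.274 -0.745 -0.608
outer loop
vertex -0.05 0.737 -3.738
vertex -0.976 0.183 -3.476
vertex -0.894 1.516 -5.072
endloop
endfacet
facet normal 0.834 0.500 -0.236
outer loop
vertex -0.894 1.516 -5.072
vertex -0.36 1.579 -3.05
vertex -0.05 0.737 -3.738
endloop
endfacet
facet normal 0.479 -0.443 0.758
outer loop
vertex -0.05 0.737 -3.738
vertex -1.286 1.024 -2.788
vertex -0.976 0.183 -3.476
endloop
endfacet
facet normal 0.480 -0.443 0.758
outer loop
vertex -0.36 1.579 -3.05
vertex -1.286 1.024 -2.788
vertex -0.05 0.737 -3.738
endloop
endfacet
facet normal -0.909 -0.402 -0.111
outer loop
vertex -3.581 -1.295 0.373
vertex -3.199 -2.148 0.333
vertex -3.458 -1.79 1.158
endloop
endfacet
facet normal -0.941 0.199 0.273
outer loop
vertex -3.581 -1.295 0.373
vertex -3.458 -1.79 1.158
vertex -3.268 -0.874 1.147
endloop
endfacet
facet normal -0.674 0.728 -0.124
outer loop
vertex -3.581 -1.295 0.373
vertex -3.268 -0.874 1.147
vertex -2.891 -0.666 0.317
endloop
endfacet
facet normal -0.476 0.455 -0.752
outer loop
vertex -3.581 -1.295 0.373
vertex -2.891 -0.666 0.317
vertex -2.848 -1.454 -0.187
endloop
endfacet
facet normal -0.622 -0.243 -0.745
outer loop
vertex -3.581 -1.295 0.373
vertex -2.848 -1.454 -0.187
vertex -3.199 -2.148 0.333
endloop
endfacet
facet normal -0.523 0.119 0.844
outer loop
vertex -3.268 -0.874 1.147
vertex -3.458 -1.79 1.158
vertex -2.692 -1.466 1.587
endloop
endfacet
facet normal -0.469 -0.854 0.223
outer loop
vertex -3.458 -1.79 1.158
vertex -3.199 -2.148 0.333
vertex -2.649 -2.254 1.083
endloop
endfacet
facet normal -0.003 -0.599 -0.801
outer loop
vertex -3.199 -2.148 0.333
vertex -2.848 -1.454 -0.187
vertex -2.272 -2.046 0.253
endloop
endfacet
facet normal 0.230 0.533 -0.814
outer loop
vertex -2.848 -1.454 -0.187
vertex -2.891 -0.666 0.317
vertex -2.082 -1.13 0.242
endloop
endfacet
facet normal -0.090 0.975 0.204
outer loop
vertex -2.891 -0.666 0.317
vertex -3.268 -0.874 1.147
vertex -2.341 -0.772 1.067
endloop
endfacet
facet normal 0.476 -0.455 0.752
outer loop
vertex -1.959 -1.625 1.027
vertex -2.692 -1.466 1.587
vertex -2.649 -2.254 1.083
endloop
endfacet
facet normal 0.674 -0.728 0.124
outer loop
vertex -1.959 -1.625 1.027
vertex -2.649 -2.254 1.083
vertex -2.272 -2.046 0.253
endloop
endfacet
facet normal 0.941 -0.199 -0.273
outer loop
vertex -1.959 -1.625 1.027
vertex -2.272 -2.046 0.253
vertex -2.082 -1.13 0.242
endloop
endfacet
facet normal 0.909 0.402 0.111
outer loop
vertex -1.959 -1.625 1.027
vertex -2.082 -1.13 0.242
vertex -2.341 -0.772 1.067
endloop
endfacet
facet normal 0.622 0.243 0.745
outer loop
vertex -1.959 -1.625 1.027
vertex -2.341 -0.772 1.067
vertex -2.692 -1.466 1.587
endloop
endfacet
facet normal -0.230 -0.533 0.814
outer loop
vertex -2.649 -2.254 1.083
vertex -2.692 -1.466 1.587
vertex -3.458 -1.79 1.158
endloop
endfacet
facet normal 0.090 -0.975 -0.204
outer loop
vertex -2.272 -2.046 0.253
vertex -2.649 -2.254 1.083
vertex -3.199 -2.148 0.333
endloop
endfacet
facet normal 0.523 -0.119 -0.844
outer loop
vertex -2.082 -1.13 0.242
vertex -2.272 -2.046 0.253
vertex -2.848 -1.454 -0.187
endloop
endfacet
facet normal 0.469 0.854 -0.223
outer loop
vertex -2.341 -0.772 1.067
vertex -2.082 -1.13 0.242
vertex -2.891 -0.666 0.317
endloop
endfacet
facet normal 0.003 0.599 0.801
outer loop
vertex -2.692 -1.466 1.587
vertex -2.341 -0.772 1.067
vertex -3.268 -0.874 1.147
endloop
endfacet
facet normal -0.728 0.009 -0.685
outer loop
vertex 2.433 2.554 -2.96
vertex 2.14 4.636 -2.62
vertex 3.742 2.964 -4.346
endloop
endfacet
facet normal 0.137 -0.978 -0.159
outer loop
vertex 5.3 2.944 -2.88
vertex 2.433 2.554 -2.96
vertex 3.742 2.964 -4.346
endloop
endfacet
facet normal -0.728 0.009 -0.685
outer loop
vertex 3.742 2.964 -4.346
vertex 2.14 4.636 -2.62
vertex 3.449 5.046 -4.006
endloop
endfacet
facet normal 0.671 0.211 -0.711
outer loop
vertex 3.449 5.046 -4.006
vertex 5.3 2.944 -2.88
vertex 3.742 2.964 -4.346
endloop
endfacet
facet normal -0.671 -0.211 0.711
outer loop
vertex 2.433 2.554 -2.96
vertex 3.698 4.616 -1.154
vertex 2.14 4.636 -2.62
endloop
endfacet
facet normal 0.137 -0.978 -0.159
outer loop
vertex 3.991 2.534 -1.494
vertex 2.433 2.554 -2.96
vertex 5.3 2.944 -2.88
endloop
endfacet
facet normal -0.671 -0.211 0.711
outer loop
vertex 3.991 2.534 -1.494
vertex 3.698 4.616 -1.154
vertex 2.433 2.554 -2.96
endloop
endfacet
facet normal -0.137 0.978 0.159
outer loop
vertex 2.14 4.636 -2.62
vertex 3.698 4.616 -1.154
vertex 3.449 5.046 -4.006
endloop
endfacet
facet normal 0.671 0.211 -0.711
outer loop
vertex 5.007 5.026 -2.54
vertex 5.3 2.944 -2.88
vertex 3.449 5.046 -4.006
endloop
endfacet
facet normal -0.137 0.978 0.159
outer loop
vertex 3.449 5.046 -4.006
vertex 3.698 4.616 -1.154
vertex 5.007 5.026 -2.54
endloop
endfacet
facet normal 0.728 -0.009 0.685
outer loop
vertex 5.007 5.026 -2.54
vertex 3.991 2.534 -1.494
vertex 5.3 2.944 -2.88
endloop
endfacet
facet normal 0.728 -0.009 0.685
outer loop
vertex 3.698 4.616 -1.154
vertex 3.991 2.534 -1.494
vertex 5.007 5.026 -2.54
endloop
endfacet

endsolid
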